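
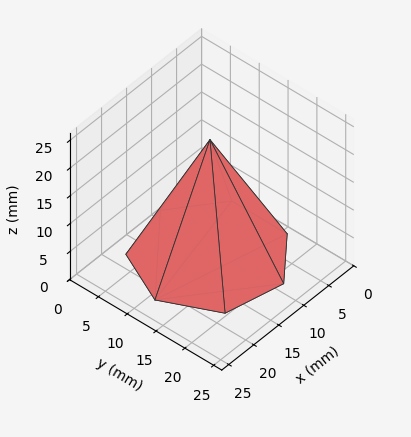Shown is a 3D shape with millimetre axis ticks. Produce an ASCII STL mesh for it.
Reading the render: the shape is a regular 7-sided pyramid, base circumscribed radius ≈ 11 mm, apex at z ≈ 21 mm (dimensions read to the nearest mm from the axis ticks). For the STL, each face is triangulated and given an outward normal.

solid part
  facet normal 0.0000 0.0000 -1.0000
    outer loop
      vertex 8.6 21.7 0.0
      vertex 17.9 19.6 0.0
      vertex 22.0 11.0 0.0
    endloop
  endfacet
  facet normal 0.0000 0.0000 -1.0000
    outer loop
      vertex 1.1 15.8 0.0
      vertex 8.6 21.7 0.0
      vertex 22.0 11.0 0.0
    endloop
  endfacet
  facet normal 0.0000 0.0000 -1.0000
    outer loop
      vertex 1.1 6.2 0.0
      vertex 1.1 15.8 0.0
      vertex 22.0 11.0 0.0
    endloop
  endfacet
  facet normal 0.0000 0.0000 -1.0000
    outer loop
      vertex 8.6 0.3 0.0
      vertex 1.1 6.2 0.0
      vertex 22.0 11.0 0.0
    endloop
  endfacet
  facet normal 0.0000 0.0000 -1.0000
    outer loop
      vertex 17.9 2.4 0.0
      vertex 8.6 0.3 0.0
      vertex 22.0 11.0 0.0
    endloop
  endfacet
  facet normal 0.8160 0.3890 0.4275
    outer loop
      vertex 22.0 11.0 0.0
      vertex 17.9 19.6 0.0
      vertex 11.0 11.0 21.0
    endloop
  endfacet
  facet normal 0.1992 0.8822 0.4267
    outer loop
      vertex 17.9 19.6 0.0
      vertex 8.6 21.7 0.0
      vertex 11.0 11.0 21.0
    endloop
  endfacet
  facet normal -0.5593 0.7110 0.4262
    outer loop
      vertex 8.6 21.7 0.0
      vertex 1.1 15.8 0.0
      vertex 11.0 11.0 21.0
    endloop
  endfacet
  facet normal -0.9045 0.0000 0.4264
    outer loop
      vertex 1.1 15.8 0.0
      vertex 1.1 6.2 0.0
      vertex 11.0 11.0 21.0
    endloop
  endfacet
  facet normal -0.5593 -0.7110 0.4262
    outer loop
      vertex 1.1 6.2 0.0
      vertex 8.6 0.3 0.0
      vertex 11.0 11.0 21.0
    endloop
  endfacet
  facet normal 0.1992 -0.8822 0.4267
    outer loop
      vertex 8.6 0.3 0.0
      vertex 17.9 2.4 0.0
      vertex 11.0 11.0 21.0
    endloop
  endfacet
  facet normal 0.8160 -0.3890 0.4275
    outer loop
      vertex 17.9 2.4 0.0
      vertex 22.0 11.0 0.0
      vertex 11.0 11.0 21.0
    endloop
  endfacet
endsolid part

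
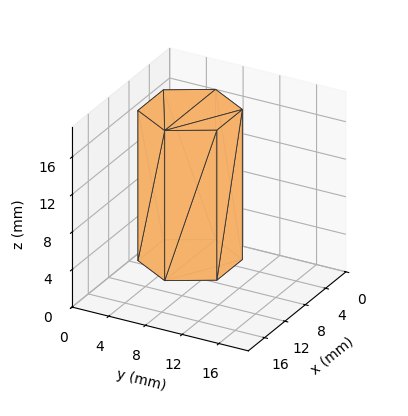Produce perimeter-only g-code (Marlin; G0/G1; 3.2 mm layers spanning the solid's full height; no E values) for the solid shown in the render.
Reading the render: the shape is a regular 6-sided prism (a cylinder approximated with 6 flat sides), circumscribed radius ≈ 5 mm, height ≈ 16 mm (dimensions read to the nearest mm from the axis ticks). For the g-code, the solid's height is divided into equal slices at the stated Δz and each level perimeter traced with G1 moves after a G0 lift.

; perimeter-only toolpath
G21 ; units = mm
G90 ; absolute positioning
G28 ; home
; layer 1
G0 Z3.2
G0 X10.0 Y5.0
G1 X7.5 Y9.3
G1 X2.5 Y9.3
G1 X0.0 Y5.0
G1 X2.5 Y0.7
G1 X7.5 Y0.7
G1 X10.0 Y5.0
; layer 2
G0 Z6.4
G0 X10.0 Y5.0
G1 X7.5 Y9.3
G1 X2.5 Y9.3
G1 X0.0 Y5.0
G1 X2.5 Y0.7
G1 X7.5 Y0.7
G1 X10.0 Y5.0
; layer 3
G0 Z9.6
G0 X10.0 Y5.0
G1 X7.5 Y9.3
G1 X2.5 Y9.3
G1 X0.0 Y5.0
G1 X2.5 Y0.7
G1 X7.5 Y0.7
G1 X10.0 Y5.0
; layer 4
G0 Z12.8
G0 X10.0 Y5.0
G1 X7.5 Y9.3
G1 X2.5 Y9.3
G1 X0.0 Y5.0
G1 X2.5 Y0.7
G1 X7.5 Y0.7
G1 X10.0 Y5.0
; layer 5
G0 Z16.0
G0 X10.0 Y5.0
G1 X7.5 Y9.3
G1 X2.5 Y9.3
G1 X0.0 Y5.0
G1 X2.5 Y0.7
G1 X7.5 Y0.7
G1 X10.0 Y5.0
M2 ; end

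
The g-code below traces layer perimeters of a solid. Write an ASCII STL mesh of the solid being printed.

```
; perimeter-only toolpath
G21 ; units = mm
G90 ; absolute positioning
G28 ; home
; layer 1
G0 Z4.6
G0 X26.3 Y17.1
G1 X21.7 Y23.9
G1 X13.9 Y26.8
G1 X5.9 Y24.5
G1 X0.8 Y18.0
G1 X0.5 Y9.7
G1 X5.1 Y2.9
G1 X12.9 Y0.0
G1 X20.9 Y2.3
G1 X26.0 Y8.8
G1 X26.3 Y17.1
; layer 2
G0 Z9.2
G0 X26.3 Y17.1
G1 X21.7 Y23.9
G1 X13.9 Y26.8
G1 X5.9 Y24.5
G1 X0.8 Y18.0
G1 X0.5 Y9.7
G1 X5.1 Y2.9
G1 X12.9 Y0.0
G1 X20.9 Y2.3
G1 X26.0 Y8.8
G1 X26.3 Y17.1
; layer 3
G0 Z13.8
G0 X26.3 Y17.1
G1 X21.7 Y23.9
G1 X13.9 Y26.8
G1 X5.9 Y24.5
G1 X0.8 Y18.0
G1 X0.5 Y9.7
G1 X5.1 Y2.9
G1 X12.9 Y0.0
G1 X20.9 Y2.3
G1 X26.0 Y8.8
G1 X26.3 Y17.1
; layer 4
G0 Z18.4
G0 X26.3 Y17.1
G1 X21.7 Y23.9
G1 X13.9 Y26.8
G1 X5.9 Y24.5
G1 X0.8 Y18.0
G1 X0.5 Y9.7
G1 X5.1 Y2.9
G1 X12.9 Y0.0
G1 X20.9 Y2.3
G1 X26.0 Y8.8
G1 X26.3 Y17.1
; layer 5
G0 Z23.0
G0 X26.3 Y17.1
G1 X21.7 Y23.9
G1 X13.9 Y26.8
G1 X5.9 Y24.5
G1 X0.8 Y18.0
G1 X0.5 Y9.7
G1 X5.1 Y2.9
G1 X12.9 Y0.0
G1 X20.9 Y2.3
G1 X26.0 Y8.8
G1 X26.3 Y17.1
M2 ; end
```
solid part
  facet normal 0.0000 0.0000 -1.0000
    outer loop
      vertex 13.9 26.8 0.0
      vertex 21.7 23.9 0.0
      vertex 26.3 17.1 0.0
    endloop
  endfacet
  facet normal 0.0000 0.0000 -1.0000
    outer loop
      vertex 5.9 24.5 0.0
      vertex 13.9 26.8 0.0
      vertex 26.3 17.1 0.0
    endloop
  endfacet
  facet normal 0.0000 0.0000 -1.0000
    outer loop
      vertex 0.8 18.0 0.0
      vertex 5.9 24.5 0.0
      vertex 26.3 17.1 0.0
    endloop
  endfacet
  facet normal 0.0000 0.0000 -1.0000
    outer loop
      vertex 0.5 9.7 0.0
      vertex 0.8 18.0 0.0
      vertex 26.3 17.1 0.0
    endloop
  endfacet
  facet normal 0.0000 0.0000 -1.0000
    outer loop
      vertex 5.1 2.9 0.0
      vertex 0.5 9.7 0.0
      vertex 26.3 17.1 0.0
    endloop
  endfacet
  facet normal 0.0000 0.0000 -1.0000
    outer loop
      vertex 12.9 0.0 0.0
      vertex 5.1 2.9 0.0
      vertex 26.3 17.1 0.0
    endloop
  endfacet
  facet normal 0.0000 0.0000 -1.0000
    outer loop
      vertex 20.9 2.3 0.0
      vertex 12.9 0.0 0.0
      vertex 26.3 17.1 0.0
    endloop
  endfacet
  facet normal 0.0000 0.0000 -1.0000
    outer loop
      vertex 26.0 8.8 0.0
      vertex 20.9 2.3 0.0
      vertex 26.3 17.1 0.0
    endloop
  endfacet
  facet normal 0.0000 0.0000 1.0000
    outer loop
      vertex 26.3 17.1 23.0
      vertex 21.7 23.9 23.0
      vertex 13.9 26.8 23.0
    endloop
  endfacet
  facet normal 0.0000 0.0000 1.0000
    outer loop
      vertex 26.3 17.1 23.0
      vertex 13.9 26.8 23.0
      vertex 5.9 24.5 23.0
    endloop
  endfacet
  facet normal 0.0000 0.0000 1.0000
    outer loop
      vertex 26.3 17.1 23.0
      vertex 5.9 24.5 23.0
      vertex 0.8 18.0 23.0
    endloop
  endfacet
  facet normal 0.0000 0.0000 1.0000
    outer loop
      vertex 26.3 17.1 23.0
      vertex 0.8 18.0 23.0
      vertex 0.5 9.7 23.0
    endloop
  endfacet
  facet normal 0.0000 0.0000 1.0000
    outer loop
      vertex 26.3 17.1 23.0
      vertex 0.5 9.7 23.0
      vertex 5.1 2.9 23.0
    endloop
  endfacet
  facet normal 0.0000 0.0000 1.0000
    outer loop
      vertex 26.3 17.1 23.0
      vertex 5.1 2.9 23.0
      vertex 12.9 0.0 23.0
    endloop
  endfacet
  facet normal 0.0000 0.0000 1.0000
    outer loop
      vertex 26.3 17.1 23.0
      vertex 12.9 0.0 23.0
      vertex 20.9 2.3 23.0
    endloop
  endfacet
  facet normal 0.0000 0.0000 1.0000
    outer loop
      vertex 26.3 17.1 23.0
      vertex 20.9 2.3 23.0
      vertex 26.0 8.8 23.0
    endloop
  endfacet
  facet normal 0.8283 0.5603 0.0000
    outer loop
      vertex 26.3 17.1 0.0
      vertex 21.7 23.9 0.0
      vertex 21.7 23.9 23.0
    endloop
  endfacet
  facet normal 0.8283 0.5603 0.0000
    outer loop
      vertex 26.3 17.1 0.0
      vertex 21.7 23.9 23.0
      vertex 26.3 17.1 23.0
    endloop
  endfacet
  facet normal 0.3485 0.9373 0.0000
    outer loop
      vertex 21.7 23.9 0.0
      vertex 13.9 26.8 0.0
      vertex 13.9 26.8 23.0
    endloop
  endfacet
  facet normal 0.3485 0.9373 0.0000
    outer loop
      vertex 21.7 23.9 0.0
      vertex 13.9 26.8 23.0
      vertex 21.7 23.9 23.0
    endloop
  endfacet
  facet normal -0.2763 0.9611 0.0000
    outer loop
      vertex 13.9 26.8 0.0
      vertex 5.9 24.5 0.0
      vertex 5.9 24.5 23.0
    endloop
  endfacet
  facet normal -0.2763 0.9611 0.0000
    outer loop
      vertex 13.9 26.8 0.0
      vertex 5.9 24.5 23.0
      vertex 13.9 26.8 23.0
    endloop
  endfacet
  facet normal -0.7867 0.6173 0.0000
    outer loop
      vertex 5.9 24.5 0.0
      vertex 0.8 18.0 0.0
      vertex 0.8 18.0 23.0
    endloop
  endfacet
  facet normal -0.7867 0.6173 0.0000
    outer loop
      vertex 5.9 24.5 0.0
      vertex 0.8 18.0 23.0
      vertex 5.9 24.5 23.0
    endloop
  endfacet
  facet normal -0.9993 0.0361 0.0000
    outer loop
      vertex 0.8 18.0 0.0
      vertex 0.5 9.7 0.0
      vertex 0.5 9.7 23.0
    endloop
  endfacet
  facet normal -0.9993 0.0361 0.0000
    outer loop
      vertex 0.8 18.0 0.0
      vertex 0.5 9.7 23.0
      vertex 0.8 18.0 23.0
    endloop
  endfacet
  facet normal -0.8283 -0.5603 0.0000
    outer loop
      vertex 0.5 9.7 0.0
      vertex 5.1 2.9 0.0
      vertex 5.1 2.9 23.0
    endloop
  endfacet
  facet normal -0.8283 -0.5603 0.0000
    outer loop
      vertex 0.5 9.7 0.0
      vertex 5.1 2.9 23.0
      vertex 0.5 9.7 23.0
    endloop
  endfacet
  facet normal -0.3485 -0.9373 0.0000
    outer loop
      vertex 5.1 2.9 0.0
      vertex 12.9 0.0 0.0
      vertex 12.9 0.0 23.0
    endloop
  endfacet
  facet normal -0.3485 -0.9373 0.0000
    outer loop
      vertex 5.1 2.9 0.0
      vertex 12.9 0.0 23.0
      vertex 5.1 2.9 23.0
    endloop
  endfacet
  facet normal 0.2763 -0.9611 0.0000
    outer loop
      vertex 12.9 0.0 0.0
      vertex 20.9 2.3 0.0
      vertex 20.9 2.3 23.0
    endloop
  endfacet
  facet normal 0.2763 -0.9611 0.0000
    outer loop
      vertex 12.9 0.0 0.0
      vertex 20.9 2.3 23.0
      vertex 12.9 0.0 23.0
    endloop
  endfacet
  facet normal 0.7867 -0.6173 0.0000
    outer loop
      vertex 20.9 2.3 0.0
      vertex 26.0 8.8 0.0
      vertex 26.0 8.8 23.0
    endloop
  endfacet
  facet normal 0.7867 -0.6173 0.0000
    outer loop
      vertex 20.9 2.3 0.0
      vertex 26.0 8.8 23.0
      vertex 20.9 2.3 23.0
    endloop
  endfacet
  facet normal 0.9993 -0.0361 0.0000
    outer loop
      vertex 26.0 8.8 0.0
      vertex 26.3 17.1 0.0
      vertex 26.3 17.1 23.0
    endloop
  endfacet
  facet normal 0.9993 -0.0361 0.0000
    outer loop
      vertex 26.0 8.8 0.0
      vertex 26.3 17.1 23.0
      vertex 26.0 8.8 23.0
    endloop
  endfacet
endsolid part

The G0 Z moves step by Δz≈4.6 mm. Every layer's G1 loop is the same polygon, so the solid is a straight extrusion of it from z=0 to z≈23. Closing with flat bottom and top caps and triangulating gives 36 facets — a regular 10-sided prism (a cylinder approximated with 10 flat sides), circumscribed radius ≈ 13.4 mm, height ≈ 23 mm.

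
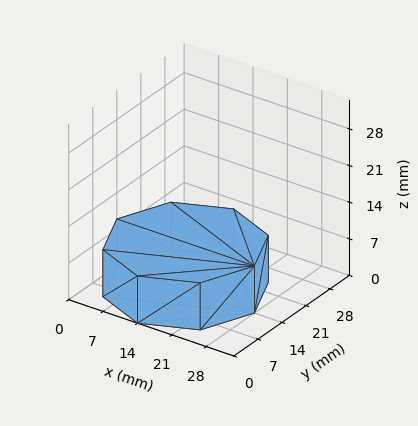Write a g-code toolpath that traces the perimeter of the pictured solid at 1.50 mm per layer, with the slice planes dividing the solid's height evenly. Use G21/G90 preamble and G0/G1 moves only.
Reading the render: the shape is a regular 8-sided prism (a cylinder approximated with 8 flat sides), circumscribed radius ≈ 14 mm, height ≈ 9 mm (dimensions read to the nearest mm from the axis ticks). For the g-code, the solid's height is divided into equal slices at the stated Δz and each level perimeter traced with G1 moves after a G0 lift.

; perimeter-only toolpath
G21 ; units = mm
G90 ; absolute positioning
G28 ; home
; layer 1
G0 Z1.50
G0 X28.00 Y14.00
G1 X23.90 Y23.90
G1 X14.00 Y28.00
G1 X4.10 Y23.90
G1 X0.00 Y14.00
G1 X4.10 Y4.10
G1 X14.00 Y0.00
G1 X23.90 Y4.10
G1 X28.00 Y14.00
; layer 2
G0 Z3.00
G0 X28.00 Y14.00
G1 X23.90 Y23.90
G1 X14.00 Y28.00
G1 X4.10 Y23.90
G1 X0.00 Y14.00
G1 X4.10 Y4.10
G1 X14.00 Y0.00
G1 X23.90 Y4.10
G1 X28.00 Y14.00
; layer 3
G0 Z4.50
G0 X28.00 Y14.00
G1 X23.90 Y23.90
G1 X14.00 Y28.00
G1 X4.10 Y23.90
G1 X0.00 Y14.00
G1 X4.10 Y4.10
G1 X14.00 Y0.00
G1 X23.90 Y4.10
G1 X28.00 Y14.00
; layer 4
G0 Z6.00
G0 X28.00 Y14.00
G1 X23.90 Y23.90
G1 X14.00 Y28.00
G1 X4.10 Y23.90
G1 X0.00 Y14.00
G1 X4.10 Y4.10
G1 X14.00 Y0.00
G1 X23.90 Y4.10
G1 X28.00 Y14.00
; layer 5
G0 Z7.50
G0 X28.00 Y14.00
G1 X23.90 Y23.90
G1 X14.00 Y28.00
G1 X4.10 Y23.90
G1 X0.00 Y14.00
G1 X4.10 Y4.10
G1 X14.00 Y0.00
G1 X23.90 Y4.10
G1 X28.00 Y14.00
; layer 6
G0 Z9.00
G0 X28.00 Y14.00
G1 X23.90 Y23.90
G1 X14.00 Y28.00
G1 X4.10 Y23.90
G1 X0.00 Y14.00
G1 X4.10 Y4.10
G1 X14.00 Y0.00
G1 X23.90 Y4.10
G1 X28.00 Y14.00
M2 ; end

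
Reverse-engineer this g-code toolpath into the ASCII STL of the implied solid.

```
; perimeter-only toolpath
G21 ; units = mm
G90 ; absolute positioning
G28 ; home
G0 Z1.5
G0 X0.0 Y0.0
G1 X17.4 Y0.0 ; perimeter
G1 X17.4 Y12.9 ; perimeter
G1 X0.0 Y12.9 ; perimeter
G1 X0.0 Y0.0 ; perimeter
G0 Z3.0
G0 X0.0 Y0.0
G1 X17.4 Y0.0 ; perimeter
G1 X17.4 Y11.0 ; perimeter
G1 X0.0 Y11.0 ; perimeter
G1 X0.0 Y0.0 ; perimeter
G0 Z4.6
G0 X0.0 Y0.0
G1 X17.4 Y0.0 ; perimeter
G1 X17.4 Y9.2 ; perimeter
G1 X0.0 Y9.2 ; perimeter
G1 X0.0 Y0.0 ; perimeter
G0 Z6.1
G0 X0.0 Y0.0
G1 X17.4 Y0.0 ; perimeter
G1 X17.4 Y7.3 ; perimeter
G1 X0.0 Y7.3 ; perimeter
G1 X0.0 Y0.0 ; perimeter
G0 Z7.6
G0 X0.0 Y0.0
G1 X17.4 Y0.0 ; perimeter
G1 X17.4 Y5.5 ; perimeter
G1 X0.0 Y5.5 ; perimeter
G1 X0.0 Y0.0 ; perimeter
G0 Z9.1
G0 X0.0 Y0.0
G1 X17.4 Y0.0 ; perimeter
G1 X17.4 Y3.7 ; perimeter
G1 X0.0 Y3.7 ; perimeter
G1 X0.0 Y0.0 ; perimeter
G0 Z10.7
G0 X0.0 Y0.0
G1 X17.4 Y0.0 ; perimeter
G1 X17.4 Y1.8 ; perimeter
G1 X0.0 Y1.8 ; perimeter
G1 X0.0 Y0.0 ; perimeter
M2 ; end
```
solid part
  facet normal 0.0000 0.0000 -1.0000
    outer loop
      vertex 17.4 14.7 0.0
      vertex 17.4 0.0 0.0
      vertex 0.0 0.0 0.0
    endloop
  endfacet
  facet normal 0.0000 0.0000 -1.0000
    outer loop
      vertex 0.0 14.7 0.0
      vertex 17.4 14.7 0.0
      vertex 0.0 0.0 0.0
    endloop
  endfacet
  facet normal 0.0000 -1.0000 0.0000
    outer loop
      vertex 0.0 0.0 0.0
      vertex 17.4 0.0 0.0
      vertex 17.4 0.0 12.2
    endloop
  endfacet
  facet normal 0.0000 -1.0000 0.0000
    outer loop
      vertex 0.0 0.0 0.0
      vertex 17.4 0.0 12.2
      vertex 0.0 0.0 12.2
    endloop
  endfacet
  facet normal 0.0000 0.6386 0.7695
    outer loop
      vertex 0.0 0.0 12.2
      vertex 17.4 0.0 12.2
      vertex 17.4 14.7 0.0
    endloop
  endfacet
  facet normal 0.0000 0.6386 0.7695
    outer loop
      vertex 0.0 0.0 12.2
      vertex 17.4 14.7 0.0
      vertex 0.0 14.7 0.0
    endloop
  endfacet
  facet normal -1.0000 0.0000 0.0000
    outer loop
      vertex 0.0 0.0 12.2
      vertex 0.0 14.7 0.0
      vertex 0.0 0.0 0.0
    endloop
  endfacet
  facet normal 1.0000 0.0000 0.0000
    outer loop
      vertex 17.4 0.0 0.0
      vertex 17.4 14.7 0.0
      vertex 17.4 0.0 12.2
    endloop
  endfacet
endsolid part

The G0 Z moves step by Δz≈1.5 mm. The G1 loops shrink linearly with z, so the solid tapers from its base footprint up to z≈12.2. Closing with a flat bottom cap and the tapered top and triangulating gives 8 facets — a wedge (ramp): 17.4 × 14.7 mm base, rising to 12.2 mm along the y=0 edge and sloping linearly to z=0 at y=14.7.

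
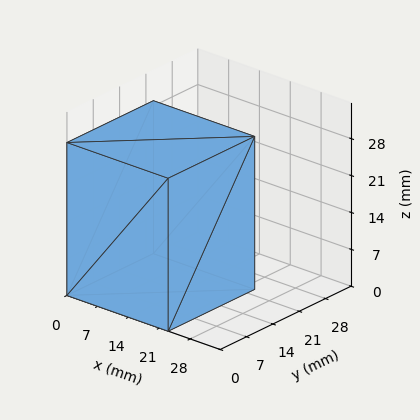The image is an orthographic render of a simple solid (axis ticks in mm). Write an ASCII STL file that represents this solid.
Reading the render: the shape is a rectangular box, roughly 23 × 23 mm footprint and 29 mm tall (dimensions read to the nearest mm from the axis ticks). For the STL, each face is triangulated and given an outward normal.

solid part
  facet normal 0.0000 0.0000 -1.0000
    outer loop
      vertex 23.00 23.00 0.00
      vertex 23.00 0.00 0.00
      vertex 0.00 0.00 0.00
    endloop
  endfacet
  facet normal 0.0000 0.0000 -1.0000
    outer loop
      vertex 0.00 23.00 0.00
      vertex 23.00 23.00 0.00
      vertex 0.00 0.00 0.00
    endloop
  endfacet
  facet normal 0.0000 0.0000 1.0000
    outer loop
      vertex 0.00 0.00 29.00
      vertex 23.00 0.00 29.00
      vertex 23.00 23.00 29.00
    endloop
  endfacet
  facet normal 0.0000 0.0000 1.0000
    outer loop
      vertex 0.00 0.00 29.00
      vertex 23.00 23.00 29.00
      vertex 0.00 23.00 29.00
    endloop
  endfacet
  facet normal 0.0000 -1.0000 0.0000
    outer loop
      vertex 0.00 0.00 0.00
      vertex 23.00 0.00 0.00
      vertex 23.00 0.00 29.00
    endloop
  endfacet
  facet normal 0.0000 -1.0000 0.0000
    outer loop
      vertex 0.00 0.00 0.00
      vertex 23.00 0.00 29.00
      vertex 0.00 0.00 29.00
    endloop
  endfacet
  facet normal 0.0000 1.0000 0.0000
    outer loop
      vertex 23.00 23.00 29.00
      vertex 23.00 23.00 0.00
      vertex 0.00 23.00 0.00
    endloop
  endfacet
  facet normal 0.0000 1.0000 0.0000
    outer loop
      vertex 0.00 23.00 29.00
      vertex 23.00 23.00 29.00
      vertex 0.00 23.00 0.00
    endloop
  endfacet
  facet normal -1.0000 0.0000 0.0000
    outer loop
      vertex 0.00 23.00 29.00
      vertex 0.00 23.00 0.00
      vertex 0.00 0.00 0.00
    endloop
  endfacet
  facet normal -1.0000 0.0000 0.0000
    outer loop
      vertex 0.00 0.00 29.00
      vertex 0.00 23.00 29.00
      vertex 0.00 0.00 0.00
    endloop
  endfacet
  facet normal 1.0000 0.0000 0.0000
    outer loop
      vertex 23.00 0.00 0.00
      vertex 23.00 23.00 0.00
      vertex 23.00 23.00 29.00
    endloop
  endfacet
  facet normal 1.0000 0.0000 0.0000
    outer loop
      vertex 23.00 0.00 0.00
      vertex 23.00 23.00 29.00
      vertex 23.00 0.00 29.00
    endloop
  endfacet
endsolid part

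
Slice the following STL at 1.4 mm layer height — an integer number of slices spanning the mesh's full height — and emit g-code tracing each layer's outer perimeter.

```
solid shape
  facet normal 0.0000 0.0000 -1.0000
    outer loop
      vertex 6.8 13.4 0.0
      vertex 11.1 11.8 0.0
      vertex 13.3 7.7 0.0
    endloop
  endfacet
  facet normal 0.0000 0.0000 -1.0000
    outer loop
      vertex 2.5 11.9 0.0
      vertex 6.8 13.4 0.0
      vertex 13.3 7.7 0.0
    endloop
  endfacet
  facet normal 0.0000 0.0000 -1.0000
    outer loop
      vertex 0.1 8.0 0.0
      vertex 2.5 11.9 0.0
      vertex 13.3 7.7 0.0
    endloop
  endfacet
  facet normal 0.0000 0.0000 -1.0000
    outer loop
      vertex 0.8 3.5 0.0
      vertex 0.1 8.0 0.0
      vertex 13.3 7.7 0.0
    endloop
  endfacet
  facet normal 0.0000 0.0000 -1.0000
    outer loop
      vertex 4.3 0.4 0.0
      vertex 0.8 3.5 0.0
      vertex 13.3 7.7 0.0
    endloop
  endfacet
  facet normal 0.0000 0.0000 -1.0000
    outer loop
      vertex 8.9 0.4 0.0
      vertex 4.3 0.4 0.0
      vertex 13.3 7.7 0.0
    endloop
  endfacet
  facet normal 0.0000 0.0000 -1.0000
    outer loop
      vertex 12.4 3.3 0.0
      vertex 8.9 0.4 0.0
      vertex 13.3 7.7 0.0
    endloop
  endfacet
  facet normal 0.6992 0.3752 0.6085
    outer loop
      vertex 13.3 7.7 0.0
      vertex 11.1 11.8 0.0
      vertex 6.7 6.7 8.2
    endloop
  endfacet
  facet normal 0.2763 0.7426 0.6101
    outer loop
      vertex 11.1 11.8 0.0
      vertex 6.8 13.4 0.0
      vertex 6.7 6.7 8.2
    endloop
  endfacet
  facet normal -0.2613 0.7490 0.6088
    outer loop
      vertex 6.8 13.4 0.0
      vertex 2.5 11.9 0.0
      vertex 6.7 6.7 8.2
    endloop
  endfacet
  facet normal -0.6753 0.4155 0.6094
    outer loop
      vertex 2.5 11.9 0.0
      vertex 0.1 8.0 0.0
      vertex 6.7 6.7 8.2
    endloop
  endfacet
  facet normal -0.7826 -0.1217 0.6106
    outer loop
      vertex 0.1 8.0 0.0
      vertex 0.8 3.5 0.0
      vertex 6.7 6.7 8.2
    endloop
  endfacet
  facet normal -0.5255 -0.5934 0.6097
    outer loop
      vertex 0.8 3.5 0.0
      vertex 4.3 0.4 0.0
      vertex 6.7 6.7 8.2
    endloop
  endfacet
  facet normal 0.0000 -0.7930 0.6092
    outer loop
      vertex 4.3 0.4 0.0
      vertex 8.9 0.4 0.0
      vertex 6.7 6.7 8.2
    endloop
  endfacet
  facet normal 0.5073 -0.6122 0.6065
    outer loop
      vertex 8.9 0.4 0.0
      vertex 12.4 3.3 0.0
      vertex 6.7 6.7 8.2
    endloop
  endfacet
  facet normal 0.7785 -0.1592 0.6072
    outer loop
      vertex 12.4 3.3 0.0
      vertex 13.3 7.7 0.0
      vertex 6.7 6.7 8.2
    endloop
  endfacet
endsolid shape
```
; perimeter-only toolpath
G21 ; units = mm
G90 ; absolute positioning
G28 ; home
; layer 1
G0 Z1.4
G0 X12.2 Y7.5
G1 X10.4 Y11.0
G1 X6.8 Y12.3
G1 X3.2 Y11.0
G1 X1.2 Y7.8
G1 X1.8 Y4.0
G1 X4.7 Y1.4
G1 X8.5 Y1.4
G1 X11.5 Y3.9
G1 X12.2 Y7.5
; layer 2
G0 Z2.7
G0 X11.1 Y7.4
G1 X9.6 Y10.1
G1 X6.8 Y11.2
G1 X3.9 Y10.2
G1 X2.3 Y7.6
G1 X2.8 Y4.6
G1 X5.1 Y2.5
G1 X8.2 Y2.5
G1 X10.5 Y4.4
G1 X11.1 Y7.4
; layer 3
G0 Z4.1
G0 X10.0 Y7.2
G1 X8.9 Y9.2
G1 X6.8 Y10.1
G1 X4.6 Y9.3
G1 X3.4 Y7.3
G1 X3.8 Y5.1
G1 X5.5 Y3.6
G1 X7.8 Y3.6
G1 X9.6 Y5.0
G1 X10.0 Y7.2
; layer 4
G0 Z5.5
G0 X8.9 Y7.0
G1 X8.2 Y8.4
G1 X6.7 Y8.9
G1 X5.3 Y8.4
G1 X4.5 Y7.1
G1 X4.7 Y5.6
G1 X5.9 Y4.6
G1 X7.4 Y4.6
G1 X8.6 Y5.6
G1 X8.9 Y7.0
; layer 5
G0 Z6.8
G0 X7.8 Y6.9
G1 X7.4 Y7.6
G1 X6.7 Y7.8
G1 X6.0 Y7.6
G1 X5.6 Y6.9
G1 X5.7 Y6.2
G1 X6.3 Y5.6
G1 X7.1 Y5.6
G1 X7.7 Y6.1
G1 X7.8 Y6.9
M2 ; end

The solid is a regular 9-sided pyramid, base circumscribed radius ≈ 6.7 mm, apex at z ≈ 8.2 mm. Slicing at Δz = 1.4 mm — 6 equal slices spanning the solid's height, so layer i sits at z = i·h/6 — gives 5 non-empty perimeters. Each is a 9-segment closed polygon; G0 lifts to the layer z and rapids to the start vertex, then G1 traces the edges. The cross-section shrinks linearly with z (the slice at the apex is degenerate and omitted).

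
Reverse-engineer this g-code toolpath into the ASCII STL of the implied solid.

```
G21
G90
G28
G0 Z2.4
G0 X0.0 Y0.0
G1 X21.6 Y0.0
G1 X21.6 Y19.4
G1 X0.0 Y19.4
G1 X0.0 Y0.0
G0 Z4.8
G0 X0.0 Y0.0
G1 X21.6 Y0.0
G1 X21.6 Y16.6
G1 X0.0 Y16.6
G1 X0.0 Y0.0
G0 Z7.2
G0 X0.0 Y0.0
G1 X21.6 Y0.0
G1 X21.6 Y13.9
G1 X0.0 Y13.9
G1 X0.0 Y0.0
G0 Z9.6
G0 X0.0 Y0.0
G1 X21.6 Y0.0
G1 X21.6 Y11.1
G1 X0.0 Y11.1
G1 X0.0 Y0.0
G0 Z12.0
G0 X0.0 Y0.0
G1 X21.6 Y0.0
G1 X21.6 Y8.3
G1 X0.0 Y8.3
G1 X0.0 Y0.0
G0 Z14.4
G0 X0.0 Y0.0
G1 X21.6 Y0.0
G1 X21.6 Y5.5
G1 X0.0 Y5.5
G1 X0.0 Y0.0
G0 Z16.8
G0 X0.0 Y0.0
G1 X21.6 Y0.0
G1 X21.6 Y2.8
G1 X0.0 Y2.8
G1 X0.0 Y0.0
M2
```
solid part
  facet normal 0.0000 0.0000 -1.0000
    outer loop
      vertex 21.6 22.2 0.0
      vertex 21.6 0.0 0.0
      vertex 0.0 0.0 0.0
    endloop
  endfacet
  facet normal 0.0000 0.0000 -1.0000
    outer loop
      vertex 0.0 22.2 0.0
      vertex 21.6 22.2 0.0
      vertex 0.0 0.0 0.0
    endloop
  endfacet
  facet normal 0.0000 -1.0000 0.0000
    outer loop
      vertex 0.0 0.0 0.0
      vertex 21.6 0.0 0.0
      vertex 21.6 0.0 19.2
    endloop
  endfacet
  facet normal 0.0000 -1.0000 0.0000
    outer loop
      vertex 0.0 0.0 0.0
      vertex 21.6 0.0 19.2
      vertex 0.0 0.0 19.2
    endloop
  endfacet
  facet normal 0.0000 0.6542 0.7564
    outer loop
      vertex 0.0 0.0 19.2
      vertex 21.6 0.0 19.2
      vertex 21.6 22.2 0.0
    endloop
  endfacet
  facet normal 0.0000 0.6542 0.7564
    outer loop
      vertex 0.0 0.0 19.2
      vertex 21.6 22.2 0.0
      vertex 0.0 22.2 0.0
    endloop
  endfacet
  facet normal -1.0000 0.0000 0.0000
    outer loop
      vertex 0.0 0.0 19.2
      vertex 0.0 22.2 0.0
      vertex 0.0 0.0 0.0
    endloop
  endfacet
  facet normal 1.0000 0.0000 0.0000
    outer loop
      vertex 21.6 0.0 0.0
      vertex 21.6 22.2 0.0
      vertex 21.6 0.0 19.2
    endloop
  endfacet
endsolid part

The G0 Z moves step by Δz≈2.4 mm. The G1 loops shrink linearly with z, so the solid tapers from its base footprint up to z≈19.2. Closing with a flat bottom cap and the tapered top and triangulating gives 8 facets — a wedge (ramp): 21.6 × 22.2 mm base, rising to 19.2 mm along the y=0 edge and sloping linearly to z=0 at y=22.2.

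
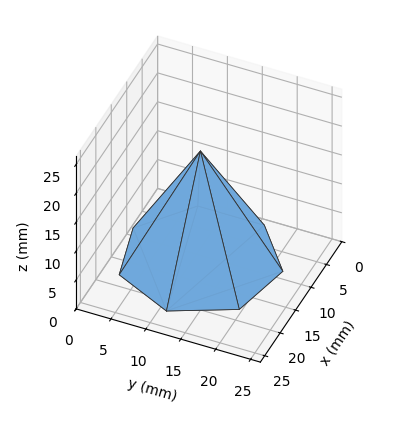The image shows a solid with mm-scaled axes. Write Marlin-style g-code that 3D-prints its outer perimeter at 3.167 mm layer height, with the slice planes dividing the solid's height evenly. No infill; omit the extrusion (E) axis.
Reading the render: the shape is a regular 7-sided pyramid, base circumscribed radius ≈ 11 mm, apex at z ≈ 19 mm (dimensions read to the nearest mm from the axis ticks). For the g-code, the solid's height is divided into equal slices at the stated Δz and each level perimeter traced with G1 moves after a G0 lift.

; perimeter-only toolpath
G21 ; units = mm
G90 ; absolute positioning
G28 ; home
; layer 1
G0 Z3.167
G0 X20.167 Y11.000
G1 X16.715 Y18.167
G1 X8.960 Y19.937
G1 X2.741 Y14.977
G1 X2.741 Y7.022
G1 X8.960 Y2.063
G1 X16.715 Y3.833
G1 X20.167 Y11.000
; layer 2
G0 Z6.333
G0 X18.333 Y11.000
G1 X15.572 Y16.733
G1 X9.368 Y18.149
G1 X4.393 Y14.182
G1 X4.393 Y7.818
G1 X9.368 Y3.851
G1 X15.572 Y5.267
G1 X18.333 Y11.000
; layer 3
G0 Z9.500
G0 X16.500 Y11.000
G1 X14.429 Y15.300
G1 X9.776 Y16.362
G1 X6.045 Y13.386
G1 X6.045 Y8.614
G1 X9.776 Y5.638
G1 X14.429 Y6.700
G1 X16.500 Y11.000
; layer 4
G0 Z12.667
G0 X14.667 Y11.000
G1 X13.286 Y13.867
G1 X10.184 Y14.575
G1 X7.696 Y12.591
G1 X7.696 Y9.409
G1 X10.184 Y7.425
G1 X13.286 Y8.133
G1 X14.667 Y11.000
; layer 5
G0 Z15.833
G0 X12.833 Y11.000
G1 X12.143 Y12.433
G1 X10.592 Y12.787
G1 X9.348 Y11.796
G1 X9.348 Y10.204
G1 X10.592 Y9.213
G1 X12.143 Y9.567
G1 X12.833 Y11.000
M2 ; end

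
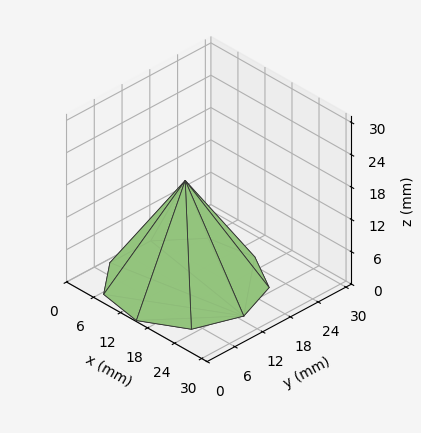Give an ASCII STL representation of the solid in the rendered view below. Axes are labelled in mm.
Reading the render: the shape is a regular 9-sided pyramid, base circumscribed radius ≈ 13 mm, apex at z ≈ 19 mm (dimensions read to the nearest mm from the axis ticks). For the STL, each face is triangulated and given an outward normal.

solid part
  facet normal 0.0000 0.0000 -1.0000
    outer loop
      vertex 15.3 25.8 0.0
      vertex 23.0 21.4 0.0
      vertex 26.0 13.0 0.0
    endloop
  endfacet
  facet normal 0.0000 0.0000 -1.0000
    outer loop
      vertex 6.5 24.3 0.0
      vertex 15.3 25.8 0.0
      vertex 26.0 13.0 0.0
    endloop
  endfacet
  facet normal 0.0000 0.0000 -1.0000
    outer loop
      vertex 0.8 17.4 0.0
      vertex 6.5 24.3 0.0
      vertex 26.0 13.0 0.0
    endloop
  endfacet
  facet normal 0.0000 0.0000 -1.0000
    outer loop
      vertex 0.8 8.6 0.0
      vertex 0.8 17.4 0.0
      vertex 26.0 13.0 0.0
    endloop
  endfacet
  facet normal 0.0000 0.0000 -1.0000
    outer loop
      vertex 6.5 1.7 0.0
      vertex 0.8 8.6 0.0
      vertex 26.0 13.0 0.0
    endloop
  endfacet
  facet normal 0.0000 0.0000 -1.0000
    outer loop
      vertex 15.3 0.2 0.0
      vertex 6.5 1.7 0.0
      vertex 26.0 13.0 0.0
    endloop
  endfacet
  facet normal 0.0000 0.0000 -1.0000
    outer loop
      vertex 23.0 4.6 0.0
      vertex 15.3 0.2 0.0
      vertex 26.0 13.0 0.0
    endloop
  endfacet
  facet normal 0.7916 0.2827 0.5416
    outer loop
      vertex 26.0 13.0 0.0
      vertex 23.0 21.4 0.0
      vertex 13.0 13.0 19.0
    endloop
  endfacet
  facet normal 0.4169 0.7296 0.5420
    outer loop
      vertex 23.0 21.4 0.0
      vertex 15.3 25.8 0.0
      vertex 13.0 13.0 19.0
    endloop
  endfacet
  facet normal -0.1413 0.8289 0.5413
    outer loop
      vertex 15.3 25.8 0.0
      vertex 6.5 24.3 0.0
      vertex 13.0 13.0 19.0
    endloop
  endfacet
  facet normal -0.6486 0.5358 0.5406
    outer loop
      vertex 6.5 24.3 0.0
      vertex 0.8 17.4 0.0
      vertex 13.0 13.0 19.0
    endloop
  endfacet
  facet normal -0.8415 0.0000 0.5403
    outer loop
      vertex 0.8 17.4 0.0
      vertex 0.8 8.6 0.0
      vertex 13.0 13.0 19.0
    endloop
  endfacet
  facet normal -0.6486 -0.5358 0.5406
    outer loop
      vertex 0.8 8.6 0.0
      vertex 6.5 1.7 0.0
      vertex 13.0 13.0 19.0
    endloop
  endfacet
  facet normal -0.1413 -0.8289 0.5413
    outer loop
      vertex 6.5 1.7 0.0
      vertex 15.3 0.2 0.0
      vertex 13.0 13.0 19.0
    endloop
  endfacet
  facet normal 0.4169 -0.7296 0.5420
    outer loop
      vertex 15.3 0.2 0.0
      vertex 23.0 4.6 0.0
      vertex 13.0 13.0 19.0
    endloop
  endfacet
  facet normal 0.7916 -0.2827 0.5416
    outer loop
      vertex 23.0 4.6 0.0
      vertex 26.0 13.0 0.0
      vertex 13.0 13.0 19.0
    endloop
  endfacet
endsolid part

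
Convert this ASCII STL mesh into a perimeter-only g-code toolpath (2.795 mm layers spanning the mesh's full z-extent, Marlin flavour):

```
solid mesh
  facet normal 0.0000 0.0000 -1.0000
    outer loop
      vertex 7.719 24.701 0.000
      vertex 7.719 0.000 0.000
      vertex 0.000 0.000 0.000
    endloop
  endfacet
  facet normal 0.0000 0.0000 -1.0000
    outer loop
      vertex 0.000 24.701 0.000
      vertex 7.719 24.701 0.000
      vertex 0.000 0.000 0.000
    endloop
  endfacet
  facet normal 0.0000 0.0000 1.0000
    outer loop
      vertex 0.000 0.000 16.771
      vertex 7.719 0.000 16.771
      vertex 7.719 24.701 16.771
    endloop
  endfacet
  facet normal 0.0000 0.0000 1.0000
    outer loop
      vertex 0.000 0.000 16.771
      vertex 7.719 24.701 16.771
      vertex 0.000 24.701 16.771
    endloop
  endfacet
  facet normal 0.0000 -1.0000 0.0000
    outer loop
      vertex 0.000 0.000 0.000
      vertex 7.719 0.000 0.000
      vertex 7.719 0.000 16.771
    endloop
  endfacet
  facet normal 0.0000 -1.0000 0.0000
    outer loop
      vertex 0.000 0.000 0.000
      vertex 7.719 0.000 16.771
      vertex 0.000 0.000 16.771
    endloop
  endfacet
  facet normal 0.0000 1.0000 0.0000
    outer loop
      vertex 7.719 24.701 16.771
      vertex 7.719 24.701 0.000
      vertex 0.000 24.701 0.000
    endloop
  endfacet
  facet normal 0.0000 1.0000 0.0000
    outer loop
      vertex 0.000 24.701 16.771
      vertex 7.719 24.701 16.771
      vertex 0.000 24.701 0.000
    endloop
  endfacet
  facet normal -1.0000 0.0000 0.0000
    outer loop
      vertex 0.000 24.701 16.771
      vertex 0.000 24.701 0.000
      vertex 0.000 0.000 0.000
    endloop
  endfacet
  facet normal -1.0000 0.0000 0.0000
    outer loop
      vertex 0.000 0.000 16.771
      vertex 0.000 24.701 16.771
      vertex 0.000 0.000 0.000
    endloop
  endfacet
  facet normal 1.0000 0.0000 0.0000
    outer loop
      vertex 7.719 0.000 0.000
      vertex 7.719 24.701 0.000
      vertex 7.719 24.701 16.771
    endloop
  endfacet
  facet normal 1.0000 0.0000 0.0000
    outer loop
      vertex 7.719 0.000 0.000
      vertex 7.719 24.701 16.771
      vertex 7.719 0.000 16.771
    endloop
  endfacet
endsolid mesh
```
; perimeter-only toolpath
G21 ; units = mm
G90 ; absolute positioning
G28 ; home
; layer 1
G0 Z2.795
G0 X0.000 Y0.000
G1 X7.719 Y0.000
G1 X7.719 Y24.701
G1 X0.000 Y24.701
G1 X0.000 Y0.000
; layer 2
G0 Z5.590
G0 X0.000 Y0.000
G1 X7.719 Y0.000
G1 X7.719 Y24.701
G1 X0.000 Y24.701
G1 X0.000 Y0.000
; layer 3
G0 Z8.386
G0 X0.000 Y0.000
G1 X7.719 Y0.000
G1 X7.719 Y24.701
G1 X0.000 Y24.701
G1 X0.000 Y0.000
; layer 4
G0 Z11.181
G0 X0.000 Y0.000
G1 X7.719 Y0.000
G1 X7.719 Y24.701
G1 X0.000 Y24.701
G1 X0.000 Y0.000
; layer 5
G0 Z13.976
G0 X0.000 Y0.000
G1 X7.719 Y0.000
G1 X7.719 Y24.701
G1 X0.000 Y24.701
G1 X0.000 Y0.000
; layer 6
G0 Z16.771
G0 X0.000 Y0.000
G1 X7.719 Y0.000
G1 X7.719 Y24.701
G1 X0.000 Y24.701
G1 X0.000 Y0.000
M2 ; end

The solid is a rectangular box, roughly 7.72 × 24.7 mm footprint and 16.8 mm tall. Slicing at Δz = 2.795 mm — 6 equal slices spanning the solid's height, so layer i sits at z = i·h/6 — gives 6 non-empty perimeters. Each is a 4-segment closed polygon; G0 lifts to the layer z and rapids to the start vertex, then G1 traces the edges.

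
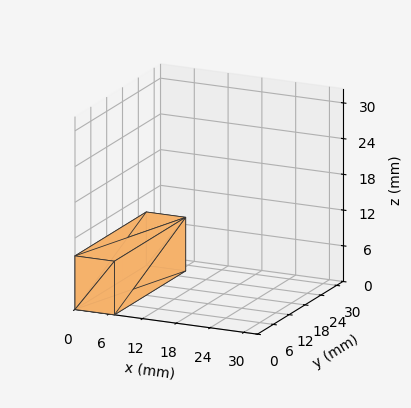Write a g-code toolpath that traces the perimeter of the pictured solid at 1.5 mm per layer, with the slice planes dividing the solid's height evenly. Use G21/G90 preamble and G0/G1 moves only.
Reading the render: the shape is a rectangular box, roughly 7 × 27 mm footprint and 9 mm tall (dimensions read to the nearest mm from the axis ticks). For the g-code, the solid's height is divided into equal slices at the stated Δz and each level perimeter traced with G1 moves after a G0 lift.

; perimeter-only toolpath
G21 ; units = mm
G90 ; absolute positioning
G28 ; home
; layer 1
G0 Z1.5
G0 X0.0 Y0.0
G1 X7.0 Y0.0
G1 X7.0 Y27.0
G1 X0.0 Y27.0
G1 X0.0 Y0.0
; layer 2
G0 Z3.0
G0 X0.0 Y0.0
G1 X7.0 Y0.0
G1 X7.0 Y27.0
G1 X0.0 Y27.0
G1 X0.0 Y0.0
; layer 3
G0 Z4.5
G0 X0.0 Y0.0
G1 X7.0 Y0.0
G1 X7.0 Y27.0
G1 X0.0 Y27.0
G1 X0.0 Y0.0
; layer 4
G0 Z6.0
G0 X0.0 Y0.0
G1 X7.0 Y0.0
G1 X7.0 Y27.0
G1 X0.0 Y27.0
G1 X0.0 Y0.0
; layer 5
G0 Z7.5
G0 X0.0 Y0.0
G1 X7.0 Y0.0
G1 X7.0 Y27.0
G1 X0.0 Y27.0
G1 X0.0 Y0.0
; layer 6
G0 Z9.0
G0 X0.0 Y0.0
G1 X7.0 Y0.0
G1 X7.0 Y27.0
G1 X0.0 Y27.0
G1 X0.0 Y0.0
M2 ; end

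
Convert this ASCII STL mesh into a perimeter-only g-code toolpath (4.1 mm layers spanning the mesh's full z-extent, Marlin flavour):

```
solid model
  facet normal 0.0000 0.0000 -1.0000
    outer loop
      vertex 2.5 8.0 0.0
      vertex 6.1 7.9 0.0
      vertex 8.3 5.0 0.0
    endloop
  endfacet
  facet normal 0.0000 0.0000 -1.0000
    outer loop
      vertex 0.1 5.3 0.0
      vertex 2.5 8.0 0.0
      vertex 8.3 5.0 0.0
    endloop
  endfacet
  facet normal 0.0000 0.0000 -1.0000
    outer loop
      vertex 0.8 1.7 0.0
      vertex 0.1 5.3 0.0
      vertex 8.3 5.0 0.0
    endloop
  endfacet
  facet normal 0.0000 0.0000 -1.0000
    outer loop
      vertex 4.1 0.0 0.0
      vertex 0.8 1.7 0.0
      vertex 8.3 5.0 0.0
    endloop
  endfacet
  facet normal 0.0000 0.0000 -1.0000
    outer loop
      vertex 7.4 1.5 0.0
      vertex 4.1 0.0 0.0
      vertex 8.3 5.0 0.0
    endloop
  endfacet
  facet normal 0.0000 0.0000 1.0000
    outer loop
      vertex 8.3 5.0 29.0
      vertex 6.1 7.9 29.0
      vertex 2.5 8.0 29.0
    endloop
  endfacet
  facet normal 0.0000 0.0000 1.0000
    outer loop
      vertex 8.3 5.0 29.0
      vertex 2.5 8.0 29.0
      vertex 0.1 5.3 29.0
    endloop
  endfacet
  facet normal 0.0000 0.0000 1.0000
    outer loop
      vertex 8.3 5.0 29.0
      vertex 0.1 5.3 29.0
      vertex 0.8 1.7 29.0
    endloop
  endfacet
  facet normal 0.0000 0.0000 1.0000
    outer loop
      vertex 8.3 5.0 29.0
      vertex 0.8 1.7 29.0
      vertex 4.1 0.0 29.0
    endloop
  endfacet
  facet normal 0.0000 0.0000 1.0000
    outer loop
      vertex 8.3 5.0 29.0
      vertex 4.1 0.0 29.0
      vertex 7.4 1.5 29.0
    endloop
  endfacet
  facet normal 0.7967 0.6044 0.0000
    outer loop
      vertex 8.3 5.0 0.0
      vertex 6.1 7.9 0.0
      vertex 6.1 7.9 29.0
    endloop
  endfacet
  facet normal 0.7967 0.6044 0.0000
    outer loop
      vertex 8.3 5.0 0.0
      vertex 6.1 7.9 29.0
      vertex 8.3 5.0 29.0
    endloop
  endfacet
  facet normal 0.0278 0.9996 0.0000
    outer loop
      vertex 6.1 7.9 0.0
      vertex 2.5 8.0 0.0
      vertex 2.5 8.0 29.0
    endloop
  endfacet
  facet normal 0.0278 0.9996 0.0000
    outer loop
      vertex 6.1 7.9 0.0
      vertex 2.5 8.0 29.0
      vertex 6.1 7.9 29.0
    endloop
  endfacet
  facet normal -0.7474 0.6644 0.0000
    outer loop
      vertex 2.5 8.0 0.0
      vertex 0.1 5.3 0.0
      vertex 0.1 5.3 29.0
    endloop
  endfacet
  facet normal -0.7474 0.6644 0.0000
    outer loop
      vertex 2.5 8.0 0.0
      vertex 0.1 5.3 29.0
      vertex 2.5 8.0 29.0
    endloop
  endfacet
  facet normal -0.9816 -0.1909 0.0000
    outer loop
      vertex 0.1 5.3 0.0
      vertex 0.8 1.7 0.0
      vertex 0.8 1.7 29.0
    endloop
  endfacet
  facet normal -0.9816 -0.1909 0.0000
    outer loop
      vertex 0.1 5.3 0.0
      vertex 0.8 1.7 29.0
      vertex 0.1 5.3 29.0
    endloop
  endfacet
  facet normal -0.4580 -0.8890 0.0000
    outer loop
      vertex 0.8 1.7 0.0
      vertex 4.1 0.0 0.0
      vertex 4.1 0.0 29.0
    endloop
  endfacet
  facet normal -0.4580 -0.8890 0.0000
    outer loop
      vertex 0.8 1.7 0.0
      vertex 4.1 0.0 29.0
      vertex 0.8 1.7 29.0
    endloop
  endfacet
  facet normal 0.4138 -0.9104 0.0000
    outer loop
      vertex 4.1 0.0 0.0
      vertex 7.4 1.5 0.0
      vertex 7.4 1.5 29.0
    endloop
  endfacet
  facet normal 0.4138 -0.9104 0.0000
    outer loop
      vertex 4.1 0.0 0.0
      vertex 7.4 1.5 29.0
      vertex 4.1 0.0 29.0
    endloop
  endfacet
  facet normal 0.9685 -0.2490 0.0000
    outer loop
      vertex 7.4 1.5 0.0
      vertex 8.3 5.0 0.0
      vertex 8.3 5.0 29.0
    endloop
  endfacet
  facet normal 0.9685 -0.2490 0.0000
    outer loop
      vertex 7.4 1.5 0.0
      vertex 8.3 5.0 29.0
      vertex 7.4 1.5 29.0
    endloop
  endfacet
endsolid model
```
; perimeter-only toolpath
G21 ; units = mm
G90 ; absolute positioning
G28 ; home
; layer 1
G0 Z4.1
G0 X8.3 Y5.0
G1 X6.1 Y7.9
G1 X2.5 Y8.0
G1 X0.1 Y5.3
G1 X0.8 Y1.7
G1 X4.1 Y0.0
G1 X7.4 Y1.5
G1 X8.3 Y5.0
; layer 2
G0 Z8.3
G0 X8.3 Y5.0
G1 X6.1 Y7.9
G1 X2.5 Y8.0
G1 X0.1 Y5.3
G1 X0.8 Y1.7
G1 X4.1 Y0.0
G1 X7.4 Y1.5
G1 X8.3 Y5.0
; layer 3
G0 Z12.4
G0 X8.3 Y5.0
G1 X6.1 Y7.9
G1 X2.5 Y8.0
G1 X0.1 Y5.3
G1 X0.8 Y1.7
G1 X4.1 Y0.0
G1 X7.4 Y1.5
G1 X8.3 Y5.0
; layer 4
G0 Z16.6
G0 X8.3 Y5.0
G1 X6.1 Y7.9
G1 X2.5 Y8.0
G1 X0.1 Y5.3
G1 X0.8 Y1.7
G1 X4.1 Y0.0
G1 X7.4 Y1.5
G1 X8.3 Y5.0
; layer 5
G0 Z20.7
G0 X8.3 Y5.0
G1 X6.1 Y7.9
G1 X2.5 Y8.0
G1 X0.1 Y5.3
G1 X0.8 Y1.7
G1 X4.1 Y0.0
G1 X7.4 Y1.5
G1 X8.3 Y5.0
; layer 6
G0 Z24.9
G0 X8.3 Y5.0
G1 X6.1 Y7.9
G1 X2.5 Y8.0
G1 X0.1 Y5.3
G1 X0.8 Y1.7
G1 X4.1 Y0.0
G1 X7.4 Y1.5
G1 X8.3 Y5.0
; layer 7
G0 Z29.0
G0 X8.3 Y5.0
G1 X6.1 Y7.9
G1 X2.5 Y8.0
G1 X0.1 Y5.3
G1 X0.8 Y1.7
G1 X4.1 Y0.0
G1 X7.4 Y1.5
G1 X8.3 Y5.0
M2 ; end

The solid is a regular 7-sided prism (a cylinder approximated with 7 flat sides), circumscribed radius ≈ 4.2 mm, height ≈ 29 mm. Slicing at Δz = 4.1 mm — 7 equal slices spanning the solid's height, so layer i sits at z = i·h/7 — gives 7 non-empty perimeters. Each is a 7-segment closed polygon; G0 lifts to the layer z and rapids to the start vertex, then G1 traces the edges.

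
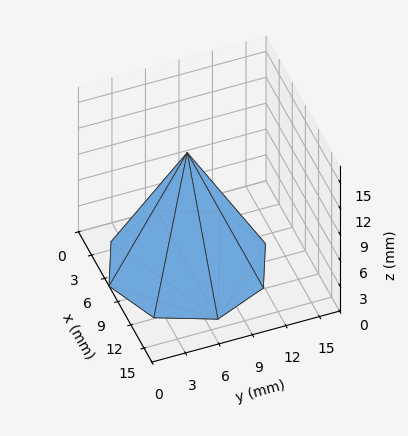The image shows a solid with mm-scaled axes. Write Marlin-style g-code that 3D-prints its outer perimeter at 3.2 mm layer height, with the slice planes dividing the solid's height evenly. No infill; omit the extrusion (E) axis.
Reading the render: the shape is a regular 8-sided pyramid, base circumscribed radius ≈ 7 mm, apex at z ≈ 13 mm (dimensions read to the nearest mm from the axis ticks). For the g-code, the solid's height is divided into equal slices at the stated Δz and each level perimeter traced with G1 moves after a G0 lift.

; perimeter-only toolpath
G21 ; units = mm
G90 ; absolute positioning
G28 ; home
; layer 1
G0 Z3.2
G0 X12.2 Y7.0
G1 X10.7 Y10.7
G1 X7.0 Y12.2
G1 X3.3 Y10.7
G1 X1.8 Y7.0
G1 X3.3 Y3.3
G1 X7.0 Y1.8
G1 X10.7 Y3.3
G1 X12.2 Y7.0
; layer 2
G0 Z6.5
G0 X10.5 Y7.0
G1 X9.4 Y9.4
G1 X7.0 Y10.5
G1 X4.5 Y9.4
G1 X3.5 Y7.0
G1 X4.5 Y4.5
G1 X7.0 Y3.5
G1 X9.4 Y4.5
G1 X10.5 Y7.0
; layer 3
G0 Z9.8
G0 X8.8 Y7.0
G1 X8.2 Y8.2
G1 X7.0 Y8.8
G1 X5.8 Y8.2
G1 X5.2 Y7.0
G1 X5.8 Y5.8
G1 X7.0 Y5.2
G1 X8.2 Y5.8
G1 X8.8 Y7.0
M2 ; end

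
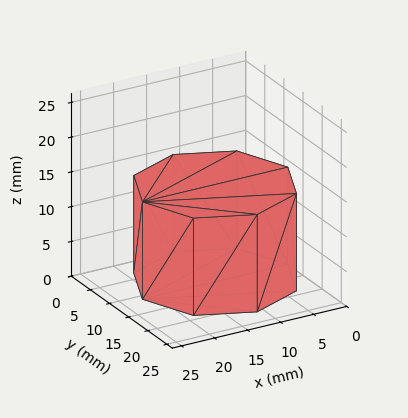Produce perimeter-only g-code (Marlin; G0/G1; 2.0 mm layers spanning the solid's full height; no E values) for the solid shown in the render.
Reading the render: the shape is a regular 8-sided prism (a cylinder approximated with 8 flat sides), circumscribed radius ≈ 11 mm, height ≈ 14 mm (dimensions read to the nearest mm from the axis ticks). For the g-code, the solid's height is divided into equal slices at the stated Δz and each level perimeter traced with G1 moves after a G0 lift.

; perimeter-only toolpath
G21 ; units = mm
G90 ; absolute positioning
G28 ; home
; layer 1
G0 Z2.0
G0 X22.0 Y11.0
G1 X18.8 Y18.8
G1 X11.0 Y22.0
G1 X3.2 Y18.8
G1 X0.0 Y11.0
G1 X3.2 Y3.2
G1 X11.0 Y0.0
G1 X18.8 Y3.2
G1 X22.0 Y11.0
; layer 2
G0 Z4.0
G0 X22.0 Y11.0
G1 X18.8 Y18.8
G1 X11.0 Y22.0
G1 X3.2 Y18.8
G1 X0.0 Y11.0
G1 X3.2 Y3.2
G1 X11.0 Y0.0
G1 X18.8 Y3.2
G1 X22.0 Y11.0
; layer 3
G0 Z6.0
G0 X22.0 Y11.0
G1 X18.8 Y18.8
G1 X11.0 Y22.0
G1 X3.2 Y18.8
G1 X0.0 Y11.0
G1 X3.2 Y3.2
G1 X11.0 Y0.0
G1 X18.8 Y3.2
G1 X22.0 Y11.0
; layer 4
G0 Z8.0
G0 X22.0 Y11.0
G1 X18.8 Y18.8
G1 X11.0 Y22.0
G1 X3.2 Y18.8
G1 X0.0 Y11.0
G1 X3.2 Y3.2
G1 X11.0 Y0.0
G1 X18.8 Y3.2
G1 X22.0 Y11.0
; layer 5
G0 Z10.0
G0 X22.0 Y11.0
G1 X18.8 Y18.8
G1 X11.0 Y22.0
G1 X3.2 Y18.8
G1 X0.0 Y11.0
G1 X3.2 Y3.2
G1 X11.0 Y0.0
G1 X18.8 Y3.2
G1 X22.0 Y11.0
; layer 6
G0 Z12.0
G0 X22.0 Y11.0
G1 X18.8 Y18.8
G1 X11.0 Y22.0
G1 X3.2 Y18.8
G1 X0.0 Y11.0
G1 X3.2 Y3.2
G1 X11.0 Y0.0
G1 X18.8 Y3.2
G1 X22.0 Y11.0
; layer 7
G0 Z14.0
G0 X22.0 Y11.0
G1 X18.8 Y18.8
G1 X11.0 Y22.0
G1 X3.2 Y18.8
G1 X0.0 Y11.0
G1 X3.2 Y3.2
G1 X11.0 Y0.0
G1 X18.8 Y3.2
G1 X22.0 Y11.0
M2 ; end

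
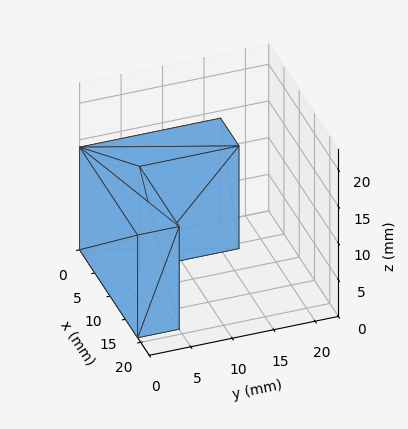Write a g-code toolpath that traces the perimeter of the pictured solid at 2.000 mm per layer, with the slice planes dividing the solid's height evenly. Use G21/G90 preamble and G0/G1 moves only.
Reading the render: the shape is an L-shaped prism: outer 19 × 17 mm, arm thicknesses ≈ 5 mm (horizontal) and 6 mm (vertical), extruded 14 mm in z (dimensions read to the nearest mm from the axis ticks). For the g-code, the solid's height is divided into equal slices at the stated Δz and each level perimeter traced with G1 moves after a G0 lift.

; perimeter-only toolpath
G21 ; units = mm
G90 ; absolute positioning
G28 ; home
; layer 1
G0 Z2.000
G0 X0.000 Y0.000
G1 X19.000 Y0.000
G1 X19.000 Y5.000
G1 X6.000 Y5.000
G1 X6.000 Y17.000
G1 X0.000 Y17.000
G1 X0.000 Y0.000
; layer 2
G0 Z4.000
G0 X0.000 Y0.000
G1 X19.000 Y0.000
G1 X19.000 Y5.000
G1 X6.000 Y5.000
G1 X6.000 Y17.000
G1 X0.000 Y17.000
G1 X0.000 Y0.000
; layer 3
G0 Z6.000
G0 X0.000 Y0.000
G1 X19.000 Y0.000
G1 X19.000 Y5.000
G1 X6.000 Y5.000
G1 X6.000 Y17.000
G1 X0.000 Y17.000
G1 X0.000 Y0.000
; layer 4
G0 Z8.000
G0 X0.000 Y0.000
G1 X19.000 Y0.000
G1 X19.000 Y5.000
G1 X6.000 Y5.000
G1 X6.000 Y17.000
G1 X0.000 Y17.000
G1 X0.000 Y0.000
; layer 5
G0 Z10.000
G0 X0.000 Y0.000
G1 X19.000 Y0.000
G1 X19.000 Y5.000
G1 X6.000 Y5.000
G1 X6.000 Y17.000
G1 X0.000 Y17.000
G1 X0.000 Y0.000
; layer 6
G0 Z12.000
G0 X0.000 Y0.000
G1 X19.000 Y0.000
G1 X19.000 Y5.000
G1 X6.000 Y5.000
G1 X6.000 Y17.000
G1 X0.000 Y17.000
G1 X0.000 Y0.000
; layer 7
G0 Z14.000
G0 X0.000 Y0.000
G1 X19.000 Y0.000
G1 X19.000 Y5.000
G1 X6.000 Y5.000
G1 X6.000 Y17.000
G1 X0.000 Y17.000
G1 X0.000 Y0.000
M2 ; end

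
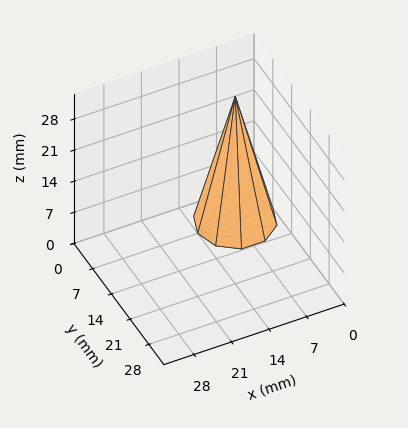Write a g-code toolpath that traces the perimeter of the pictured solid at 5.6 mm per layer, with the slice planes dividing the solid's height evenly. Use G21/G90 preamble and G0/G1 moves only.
Reading the render: the shape is a regular 10-sided pyramid, base circumscribed radius ≈ 7 mm, apex at z ≈ 28 mm (dimensions read to the nearest mm from the axis ticks). For the g-code, the solid's height is divided into equal slices at the stated Δz and each level perimeter traced with G1 moves after a G0 lift.

; perimeter-only toolpath
G21 ; units = mm
G90 ; absolute positioning
G28 ; home
; layer 1
G0 Z5.6
G0 X12.6 Y7.0
G1 X11.6 Y10.3
G1 X8.8 Y12.4
G1 X5.2 Y12.4
G1 X2.4 Y10.3
G1 X1.4 Y7.0
G1 X2.4 Y3.7
G1 X5.2 Y1.6
G1 X8.8 Y1.6
G1 X11.6 Y3.7
G1 X12.6 Y7.0
; layer 2
G0 Z11.2
G0 X11.2 Y7.0
G1 X10.4 Y9.5
G1 X8.3 Y11.0
G1 X5.7 Y11.0
G1 X3.6 Y9.5
G1 X2.8 Y7.0
G1 X3.6 Y4.5
G1 X5.7 Y3.0
G1 X8.3 Y3.0
G1 X10.4 Y4.5
G1 X11.2 Y7.0
; layer 3
G0 Z16.8
G0 X9.8 Y7.0
G1 X9.3 Y8.6
G1 X7.9 Y9.7
G1 X6.1 Y9.7
G1 X4.7 Y8.6
G1 X4.2 Y7.0
G1 X4.7 Y5.4
G1 X6.1 Y4.3
G1 X7.9 Y4.3
G1 X9.3 Y5.4
G1 X9.8 Y7.0
; layer 4
G0 Z22.4
G0 X8.4 Y7.0
G1 X8.1 Y7.8
G1 X7.4 Y8.3
G1 X6.6 Y8.3
G1 X5.9 Y7.8
G1 X5.6 Y7.0
G1 X5.9 Y6.2
G1 X6.6 Y5.7
G1 X7.4 Y5.7
G1 X8.1 Y6.2
G1 X8.4 Y7.0
M2 ; end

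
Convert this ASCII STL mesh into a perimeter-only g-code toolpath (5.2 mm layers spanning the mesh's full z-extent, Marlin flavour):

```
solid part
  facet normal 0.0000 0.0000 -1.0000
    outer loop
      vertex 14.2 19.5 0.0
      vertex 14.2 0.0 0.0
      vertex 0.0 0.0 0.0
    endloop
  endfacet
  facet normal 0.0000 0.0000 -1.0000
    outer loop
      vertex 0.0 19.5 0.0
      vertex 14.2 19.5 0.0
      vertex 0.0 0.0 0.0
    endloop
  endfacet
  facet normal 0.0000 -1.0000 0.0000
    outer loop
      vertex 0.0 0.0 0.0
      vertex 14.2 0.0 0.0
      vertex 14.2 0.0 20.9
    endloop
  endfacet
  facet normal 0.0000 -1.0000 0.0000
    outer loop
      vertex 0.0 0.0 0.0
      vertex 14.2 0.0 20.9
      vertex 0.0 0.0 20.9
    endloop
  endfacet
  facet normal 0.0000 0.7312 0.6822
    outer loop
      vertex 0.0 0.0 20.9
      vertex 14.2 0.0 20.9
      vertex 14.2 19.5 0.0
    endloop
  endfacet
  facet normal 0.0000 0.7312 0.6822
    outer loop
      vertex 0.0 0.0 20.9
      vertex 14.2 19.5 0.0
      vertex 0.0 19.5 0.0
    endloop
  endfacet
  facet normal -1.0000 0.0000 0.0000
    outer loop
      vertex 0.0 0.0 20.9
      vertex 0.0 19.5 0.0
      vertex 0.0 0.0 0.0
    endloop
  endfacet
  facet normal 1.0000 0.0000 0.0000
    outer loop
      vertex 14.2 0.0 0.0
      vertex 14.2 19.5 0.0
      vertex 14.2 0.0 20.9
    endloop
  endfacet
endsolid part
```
; perimeter-only toolpath
G21 ; units = mm
G90 ; absolute positioning
G28 ; home
; layer 1
G0 Z5.2
G0 X0.0 Y0.0
G1 X14.2 Y0.0
G1 X14.2 Y14.6
G1 X0.0 Y14.6
G1 X0.0 Y0.0
; layer 2
G0 Z10.4
G0 X0.0 Y0.0
G1 X14.2 Y0.0
G1 X14.2 Y9.8
G1 X0.0 Y9.8
G1 X0.0 Y0.0
; layer 3
G0 Z15.7
G0 X0.0 Y0.0
G1 X14.2 Y0.0
G1 X14.2 Y4.9
G1 X0.0 Y4.9
G1 X0.0 Y0.0
M2 ; end

The solid is a wedge (ramp): 14.2 × 19.5 mm base, rising to 20.9 mm along the y=0 edge and sloping linearly to z=0 at y=19.5. Slicing at Δz = 5.2 mm — 4 equal slices spanning the solid's height, so layer i sits at z = i·h/4 — gives 3 non-empty perimeters. Each is a 4-segment closed polygon; G0 lifts to the layer z and rapids to the start vertex, then G1 traces the edges. The cross-section shrinks linearly with z (the slice at the apex is degenerate and omitted).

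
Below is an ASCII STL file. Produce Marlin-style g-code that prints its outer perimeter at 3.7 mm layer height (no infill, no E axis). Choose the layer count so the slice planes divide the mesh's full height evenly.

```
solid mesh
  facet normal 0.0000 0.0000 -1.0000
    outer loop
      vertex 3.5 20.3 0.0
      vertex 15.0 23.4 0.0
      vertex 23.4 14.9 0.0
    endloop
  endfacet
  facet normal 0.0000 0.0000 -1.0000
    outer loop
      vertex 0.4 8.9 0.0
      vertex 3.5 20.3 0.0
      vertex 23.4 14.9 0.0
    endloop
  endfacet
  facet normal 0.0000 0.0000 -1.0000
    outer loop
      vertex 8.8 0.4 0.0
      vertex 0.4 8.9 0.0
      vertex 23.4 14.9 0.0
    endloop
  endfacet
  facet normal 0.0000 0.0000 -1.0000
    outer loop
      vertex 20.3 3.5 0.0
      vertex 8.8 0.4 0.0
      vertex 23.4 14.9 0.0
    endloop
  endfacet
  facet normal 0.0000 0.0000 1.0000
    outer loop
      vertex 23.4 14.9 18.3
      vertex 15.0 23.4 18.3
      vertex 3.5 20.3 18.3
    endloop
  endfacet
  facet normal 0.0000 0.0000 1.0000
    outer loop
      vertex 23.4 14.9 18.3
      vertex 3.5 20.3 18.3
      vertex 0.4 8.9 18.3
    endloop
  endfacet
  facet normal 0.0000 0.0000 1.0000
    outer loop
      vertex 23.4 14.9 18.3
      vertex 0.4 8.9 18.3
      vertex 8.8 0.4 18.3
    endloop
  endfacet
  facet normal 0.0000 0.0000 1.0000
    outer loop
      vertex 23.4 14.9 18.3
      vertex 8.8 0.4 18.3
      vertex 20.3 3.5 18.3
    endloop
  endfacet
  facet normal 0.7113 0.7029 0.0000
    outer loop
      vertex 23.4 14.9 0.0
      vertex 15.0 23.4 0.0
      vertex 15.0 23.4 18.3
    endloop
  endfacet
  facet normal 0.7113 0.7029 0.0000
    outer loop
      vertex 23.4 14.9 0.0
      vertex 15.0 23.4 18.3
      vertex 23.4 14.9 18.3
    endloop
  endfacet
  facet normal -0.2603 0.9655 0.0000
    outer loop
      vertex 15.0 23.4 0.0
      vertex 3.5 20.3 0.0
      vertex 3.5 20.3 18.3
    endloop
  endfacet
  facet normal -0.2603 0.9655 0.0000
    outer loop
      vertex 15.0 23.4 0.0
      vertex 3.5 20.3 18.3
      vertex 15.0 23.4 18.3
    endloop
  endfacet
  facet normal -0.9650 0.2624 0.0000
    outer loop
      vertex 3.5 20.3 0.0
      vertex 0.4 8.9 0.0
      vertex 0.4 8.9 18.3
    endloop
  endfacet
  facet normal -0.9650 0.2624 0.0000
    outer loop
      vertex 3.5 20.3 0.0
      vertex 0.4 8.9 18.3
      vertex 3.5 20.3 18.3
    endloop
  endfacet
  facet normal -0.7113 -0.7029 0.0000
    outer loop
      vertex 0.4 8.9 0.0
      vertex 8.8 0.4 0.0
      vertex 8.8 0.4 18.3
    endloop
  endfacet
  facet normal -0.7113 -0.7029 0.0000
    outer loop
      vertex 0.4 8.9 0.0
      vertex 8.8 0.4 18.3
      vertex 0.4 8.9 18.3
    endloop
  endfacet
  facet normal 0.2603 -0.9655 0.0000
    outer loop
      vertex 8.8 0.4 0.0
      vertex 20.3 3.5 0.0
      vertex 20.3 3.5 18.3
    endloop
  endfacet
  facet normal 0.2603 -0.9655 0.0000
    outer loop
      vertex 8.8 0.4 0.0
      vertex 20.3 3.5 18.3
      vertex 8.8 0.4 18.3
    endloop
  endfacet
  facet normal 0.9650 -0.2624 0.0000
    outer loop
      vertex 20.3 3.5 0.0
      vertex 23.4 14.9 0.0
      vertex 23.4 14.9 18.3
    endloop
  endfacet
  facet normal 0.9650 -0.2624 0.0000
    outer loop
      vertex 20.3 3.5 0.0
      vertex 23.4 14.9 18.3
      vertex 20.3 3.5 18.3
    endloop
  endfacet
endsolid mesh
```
; perimeter-only toolpath
G21 ; units = mm
G90 ; absolute positioning
G28 ; home
; layer 1
G0 Z3.7
G0 X23.4 Y14.9
G1 X15.0 Y23.4
G1 X3.5 Y20.3
G1 X0.4 Y8.9
G1 X8.8 Y0.4
G1 X20.3 Y3.5
G1 X23.4 Y14.9
; layer 2
G0 Z7.3
G0 X23.4 Y14.9
G1 X15.0 Y23.4
G1 X3.5 Y20.3
G1 X0.4 Y8.9
G1 X8.8 Y0.4
G1 X20.3 Y3.5
G1 X23.4 Y14.9
; layer 3
G0 Z11.0
G0 X23.4 Y14.9
G1 X15.0 Y23.4
G1 X3.5 Y20.3
G1 X0.4 Y8.9
G1 X8.8 Y0.4
G1 X20.3 Y3.5
G1 X23.4 Y14.9
; layer 4
G0 Z14.6
G0 X23.4 Y14.9
G1 X15.0 Y23.4
G1 X3.5 Y20.3
G1 X0.4 Y8.9
G1 X8.8 Y0.4
G1 X20.3 Y3.5
G1 X23.4 Y14.9
; layer 5
G0 Z18.3
G0 X23.4 Y14.9
G1 X15.0 Y23.4
G1 X3.5 Y20.3
G1 X0.4 Y8.9
G1 X8.8 Y0.4
G1 X20.3 Y3.5
G1 X23.4 Y14.9
M2 ; end

The solid is a regular 6-sided prism (a cylinder approximated with 6 flat sides), circumscribed radius ≈ 11.9 mm, height ≈ 18.3 mm. Slicing at Δz = 3.7 mm — 5 equal slices spanning the solid's height, so layer i sits at z = i·h/5 — gives 5 non-empty perimeters. Each is a 6-segment closed polygon; G0 lifts to the layer z and rapids to the start vertex, then G1 traces the edges.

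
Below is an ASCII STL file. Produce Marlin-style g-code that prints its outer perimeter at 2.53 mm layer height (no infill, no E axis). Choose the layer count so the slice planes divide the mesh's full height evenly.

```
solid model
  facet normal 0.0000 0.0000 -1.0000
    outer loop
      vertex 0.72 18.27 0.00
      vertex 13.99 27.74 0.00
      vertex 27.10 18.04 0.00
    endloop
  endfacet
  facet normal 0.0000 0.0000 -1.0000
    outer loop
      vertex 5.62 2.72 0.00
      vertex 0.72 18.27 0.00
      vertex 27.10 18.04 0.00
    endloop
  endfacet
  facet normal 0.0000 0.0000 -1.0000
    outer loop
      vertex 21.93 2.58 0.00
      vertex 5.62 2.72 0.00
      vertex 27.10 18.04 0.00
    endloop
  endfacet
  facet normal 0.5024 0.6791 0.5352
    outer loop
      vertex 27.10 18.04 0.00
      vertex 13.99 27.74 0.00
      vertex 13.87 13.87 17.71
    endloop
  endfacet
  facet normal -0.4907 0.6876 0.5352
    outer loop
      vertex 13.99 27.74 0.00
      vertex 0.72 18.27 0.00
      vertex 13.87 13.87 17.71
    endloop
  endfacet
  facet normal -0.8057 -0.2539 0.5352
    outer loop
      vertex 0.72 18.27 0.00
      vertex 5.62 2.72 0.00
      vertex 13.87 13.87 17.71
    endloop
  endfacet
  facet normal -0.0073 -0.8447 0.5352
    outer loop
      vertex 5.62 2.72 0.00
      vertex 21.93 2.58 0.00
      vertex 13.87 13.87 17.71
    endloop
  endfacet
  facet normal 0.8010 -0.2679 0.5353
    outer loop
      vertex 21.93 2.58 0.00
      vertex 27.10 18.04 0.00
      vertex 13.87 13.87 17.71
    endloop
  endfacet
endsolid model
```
; perimeter-only toolpath
G21 ; units = mm
G90 ; absolute positioning
G28 ; home
; layer 1
G0 Z2.53
G0 X25.21 Y17.44
G1 X13.97 Y25.76
G1 X2.60 Y17.64
G1 X6.80 Y4.31
G1 X20.78 Y4.19
G1 X25.21 Y17.44
; layer 2
G0 Z5.06
G0 X23.32 Y16.85
G1 X13.96 Y23.78
G1 X4.48 Y17.01
G1 X7.98 Y5.91
G1 X19.63 Y5.81
G1 X23.32 Y16.85
; layer 3
G0 Z7.59
G0 X21.43 Y16.25
G1 X13.94 Y21.80
G1 X6.36 Y16.38
G1 X9.16 Y7.50
G1 X18.48 Y7.42
G1 X21.43 Y16.25
; layer 4
G0 Z10.12
G0 X19.54 Y15.66
G1 X13.92 Y19.81
G1 X8.23 Y15.76
G1 X10.33 Y9.09
G1 X17.32 Y9.03
G1 X19.54 Y15.66
; layer 5
G0 Z12.65
G0 X17.65 Y15.06
G1 X13.90 Y17.83
G1 X10.11 Y15.13
G1 X11.51 Y10.68
G1 X16.17 Y10.64
G1 X17.65 Y15.06
; layer 6
G0 Z15.18
G0 X15.76 Y14.47
G1 X13.89 Y15.85
G1 X11.99 Y14.50
G1 X12.69 Y12.28
G1 X15.02 Y12.26
G1 X15.76 Y14.47
M2 ; end

The solid is a regular 5-sided pyramid, base circumscribed radius ≈ 13.9 mm, apex at z ≈ 17.7 mm. Slicing at Δz = 2.53 mm — 7 equal slices spanning the solid's height, so layer i sits at z = i·h/7 — gives 6 non-empty perimeters. Each is a 5-segment closed polygon; G0 lifts to the layer z and rapids to the start vertex, then G1 traces the edges. The cross-section shrinks linearly with z (the slice at the apex is degenerate and omitted).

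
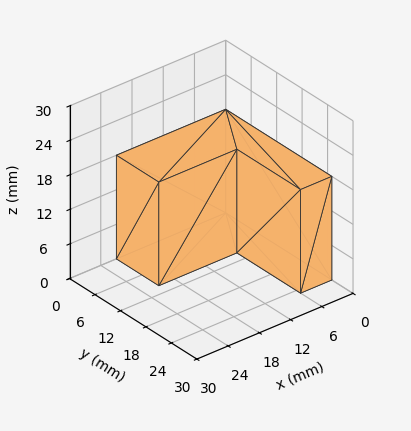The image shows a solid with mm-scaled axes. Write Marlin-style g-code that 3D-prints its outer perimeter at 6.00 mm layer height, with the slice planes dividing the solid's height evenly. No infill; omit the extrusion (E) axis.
Reading the render: the shape is an L-shaped prism: outer 21 × 25 mm, arm thicknesses ≈ 10 mm (horizontal) and 6 mm (vertical), extruded 18 mm in z (dimensions read to the nearest mm from the axis ticks). For the g-code, the solid's height is divided into equal slices at the stated Δz and each level perimeter traced with G1 moves after a G0 lift.

; perimeter-only toolpath
G21 ; units = mm
G90 ; absolute positioning
G28 ; home
; layer 1
G0 Z6.00
G0 X0.00 Y0.00
G1 X21.00 Y0.00
G1 X21.00 Y10.00
G1 X6.00 Y10.00
G1 X6.00 Y25.00
G1 X0.00 Y25.00
G1 X0.00 Y0.00
; layer 2
G0 Z12.00
G0 X0.00 Y0.00
G1 X21.00 Y0.00
G1 X21.00 Y10.00
G1 X6.00 Y10.00
G1 X6.00 Y25.00
G1 X0.00 Y25.00
G1 X0.00 Y0.00
; layer 3
G0 Z18.00
G0 X0.00 Y0.00
G1 X21.00 Y0.00
G1 X21.00 Y10.00
G1 X6.00 Y10.00
G1 X6.00 Y25.00
G1 X0.00 Y25.00
G1 X0.00 Y0.00
M2 ; end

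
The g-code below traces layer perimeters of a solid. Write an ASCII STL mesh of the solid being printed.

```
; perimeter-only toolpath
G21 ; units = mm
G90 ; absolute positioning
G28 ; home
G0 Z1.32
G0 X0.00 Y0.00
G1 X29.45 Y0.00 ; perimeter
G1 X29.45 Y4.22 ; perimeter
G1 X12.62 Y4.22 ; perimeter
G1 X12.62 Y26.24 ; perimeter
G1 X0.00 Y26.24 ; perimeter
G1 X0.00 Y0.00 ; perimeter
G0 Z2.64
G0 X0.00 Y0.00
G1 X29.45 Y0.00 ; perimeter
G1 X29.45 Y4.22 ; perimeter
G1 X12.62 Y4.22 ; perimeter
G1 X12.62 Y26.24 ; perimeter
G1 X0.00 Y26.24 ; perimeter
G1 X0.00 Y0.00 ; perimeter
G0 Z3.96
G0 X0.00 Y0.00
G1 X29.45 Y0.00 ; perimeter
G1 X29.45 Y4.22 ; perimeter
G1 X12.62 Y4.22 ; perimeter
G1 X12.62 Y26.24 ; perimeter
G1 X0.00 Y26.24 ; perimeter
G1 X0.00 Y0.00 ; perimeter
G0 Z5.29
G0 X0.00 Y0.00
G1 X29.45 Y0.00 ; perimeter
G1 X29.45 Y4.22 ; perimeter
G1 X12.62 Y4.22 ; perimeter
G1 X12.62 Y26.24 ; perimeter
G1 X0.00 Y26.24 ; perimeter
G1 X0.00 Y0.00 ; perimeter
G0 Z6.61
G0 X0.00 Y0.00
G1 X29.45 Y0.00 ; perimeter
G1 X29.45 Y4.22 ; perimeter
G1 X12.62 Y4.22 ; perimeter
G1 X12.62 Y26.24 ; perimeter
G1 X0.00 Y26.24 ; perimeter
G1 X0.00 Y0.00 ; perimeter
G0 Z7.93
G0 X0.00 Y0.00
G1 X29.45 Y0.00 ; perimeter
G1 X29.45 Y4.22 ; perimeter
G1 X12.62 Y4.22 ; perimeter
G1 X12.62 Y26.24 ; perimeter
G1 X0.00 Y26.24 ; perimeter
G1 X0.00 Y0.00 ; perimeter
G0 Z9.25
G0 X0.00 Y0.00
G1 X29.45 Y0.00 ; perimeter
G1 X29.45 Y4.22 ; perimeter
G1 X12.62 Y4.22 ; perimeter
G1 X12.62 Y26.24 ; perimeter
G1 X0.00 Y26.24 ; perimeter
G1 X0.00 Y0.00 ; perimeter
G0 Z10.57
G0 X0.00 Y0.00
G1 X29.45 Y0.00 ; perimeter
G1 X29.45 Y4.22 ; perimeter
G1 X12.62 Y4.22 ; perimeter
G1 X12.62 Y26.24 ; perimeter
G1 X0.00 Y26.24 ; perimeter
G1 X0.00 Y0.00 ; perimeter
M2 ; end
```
solid part
  facet normal 0.0000 0.0000 -1.0000
    outer loop
      vertex 29.45 4.22 0.00
      vertex 29.45 0.00 0.00
      vertex 0.00 0.00 0.00
    endloop
  endfacet
  facet normal 0.0000 0.0000 -1.0000
    outer loop
      vertex 12.62 4.22 0.00
      vertex 29.45 4.22 0.00
      vertex 0.00 0.00 0.00
    endloop
  endfacet
  facet normal 0.0000 0.0000 -1.0000
    outer loop
      vertex 12.62 26.24 0.00
      vertex 12.62 4.22 0.00
      vertex 0.00 0.00 0.00
    endloop
  endfacet
  facet normal 0.0000 0.0000 -1.0000
    outer loop
      vertex 0.00 26.24 0.00
      vertex 12.62 26.24 0.00
      vertex 0.00 0.00 0.00
    endloop
  endfacet
  facet normal 0.0000 0.0000 1.0000
    outer loop
      vertex 0.00 0.00 10.57
      vertex 29.45 0.00 10.57
      vertex 29.45 4.22 10.57
    endloop
  endfacet
  facet normal 0.0000 0.0000 1.0000
    outer loop
      vertex 0.00 0.00 10.57
      vertex 29.45 4.22 10.57
      vertex 12.62 4.22 10.57
    endloop
  endfacet
  facet normal 0.0000 0.0000 1.0000
    outer loop
      vertex 0.00 0.00 10.57
      vertex 12.62 4.22 10.57
      vertex 12.62 26.24 10.57
    endloop
  endfacet
  facet normal 0.0000 0.0000 1.0000
    outer loop
      vertex 0.00 0.00 10.57
      vertex 12.62 26.24 10.57
      vertex 0.00 26.24 10.57
    endloop
  endfacet
  facet normal 0.0000 -1.0000 0.0000
    outer loop
      vertex 0.00 0.00 0.00
      vertex 29.45 0.00 0.00
      vertex 29.45 0.00 10.57
    endloop
  endfacet
  facet normal 0.0000 -1.0000 0.0000
    outer loop
      vertex 0.00 0.00 0.00
      vertex 29.45 0.00 10.57
      vertex 0.00 0.00 10.57
    endloop
  endfacet
  facet normal 1.0000 0.0000 0.0000
    outer loop
      vertex 29.45 0.00 0.00
      vertex 29.45 4.22 0.00
      vertex 29.45 4.22 10.57
    endloop
  endfacet
  facet normal 1.0000 0.0000 0.0000
    outer loop
      vertex 29.45 0.00 0.00
      vertex 29.45 4.22 10.57
      vertex 29.45 0.00 10.57
    endloop
  endfacet
  facet normal 0.0000 1.0000 0.0000
    outer loop
      vertex 29.45 4.22 0.00
      vertex 12.62 4.22 0.00
      vertex 12.62 4.22 10.57
    endloop
  endfacet
  facet normal 0.0000 1.0000 0.0000
    outer loop
      vertex 29.45 4.22 0.00
      vertex 12.62 4.22 10.57
      vertex 29.45 4.22 10.57
    endloop
  endfacet
  facet normal 1.0000 0.0000 0.0000
    outer loop
      vertex 12.62 4.22 0.00
      vertex 12.62 26.24 0.00
      vertex 12.62 26.24 10.57
    endloop
  endfacet
  facet normal 1.0000 0.0000 0.0000
    outer loop
      vertex 12.62 4.22 0.00
      vertex 12.62 26.24 10.57
      vertex 12.62 4.22 10.57
    endloop
  endfacet
  facet normal 0.0000 1.0000 0.0000
    outer loop
      vertex 12.62 26.24 0.00
      vertex 0.00 26.24 0.00
      vertex 0.00 26.24 10.57
    endloop
  endfacet
  facet normal 0.0000 1.0000 0.0000
    outer loop
      vertex 12.62 26.24 0.00
      vertex 0.00 26.24 10.57
      vertex 12.62 26.24 10.57
    endloop
  endfacet
  facet normal -1.0000 0.0000 0.0000
    outer loop
      vertex 0.00 26.24 0.00
      vertex 0.00 0.00 0.00
      vertex 0.00 0.00 10.57
    endloop
  endfacet
  facet normal -1.0000 0.0000 0.0000
    outer loop
      vertex 0.00 26.24 0.00
      vertex 0.00 0.00 10.57
      vertex 0.00 26.24 10.57
    endloop
  endfacet
endsolid part

The G0 Z moves step by Δz≈1.32 mm. Every layer's G1 loop is the same polygon, so the solid is a straight extrusion of it from z=0 to z≈10.6. Closing with flat bottom and top caps and triangulating gives 20 facets — an L-shaped prism: outer 29.4 × 26.2 mm, arm thicknesses ≈ 4.22 mm (horizontal) and 12.6 mm (vertical), extruded 10.6 mm in z.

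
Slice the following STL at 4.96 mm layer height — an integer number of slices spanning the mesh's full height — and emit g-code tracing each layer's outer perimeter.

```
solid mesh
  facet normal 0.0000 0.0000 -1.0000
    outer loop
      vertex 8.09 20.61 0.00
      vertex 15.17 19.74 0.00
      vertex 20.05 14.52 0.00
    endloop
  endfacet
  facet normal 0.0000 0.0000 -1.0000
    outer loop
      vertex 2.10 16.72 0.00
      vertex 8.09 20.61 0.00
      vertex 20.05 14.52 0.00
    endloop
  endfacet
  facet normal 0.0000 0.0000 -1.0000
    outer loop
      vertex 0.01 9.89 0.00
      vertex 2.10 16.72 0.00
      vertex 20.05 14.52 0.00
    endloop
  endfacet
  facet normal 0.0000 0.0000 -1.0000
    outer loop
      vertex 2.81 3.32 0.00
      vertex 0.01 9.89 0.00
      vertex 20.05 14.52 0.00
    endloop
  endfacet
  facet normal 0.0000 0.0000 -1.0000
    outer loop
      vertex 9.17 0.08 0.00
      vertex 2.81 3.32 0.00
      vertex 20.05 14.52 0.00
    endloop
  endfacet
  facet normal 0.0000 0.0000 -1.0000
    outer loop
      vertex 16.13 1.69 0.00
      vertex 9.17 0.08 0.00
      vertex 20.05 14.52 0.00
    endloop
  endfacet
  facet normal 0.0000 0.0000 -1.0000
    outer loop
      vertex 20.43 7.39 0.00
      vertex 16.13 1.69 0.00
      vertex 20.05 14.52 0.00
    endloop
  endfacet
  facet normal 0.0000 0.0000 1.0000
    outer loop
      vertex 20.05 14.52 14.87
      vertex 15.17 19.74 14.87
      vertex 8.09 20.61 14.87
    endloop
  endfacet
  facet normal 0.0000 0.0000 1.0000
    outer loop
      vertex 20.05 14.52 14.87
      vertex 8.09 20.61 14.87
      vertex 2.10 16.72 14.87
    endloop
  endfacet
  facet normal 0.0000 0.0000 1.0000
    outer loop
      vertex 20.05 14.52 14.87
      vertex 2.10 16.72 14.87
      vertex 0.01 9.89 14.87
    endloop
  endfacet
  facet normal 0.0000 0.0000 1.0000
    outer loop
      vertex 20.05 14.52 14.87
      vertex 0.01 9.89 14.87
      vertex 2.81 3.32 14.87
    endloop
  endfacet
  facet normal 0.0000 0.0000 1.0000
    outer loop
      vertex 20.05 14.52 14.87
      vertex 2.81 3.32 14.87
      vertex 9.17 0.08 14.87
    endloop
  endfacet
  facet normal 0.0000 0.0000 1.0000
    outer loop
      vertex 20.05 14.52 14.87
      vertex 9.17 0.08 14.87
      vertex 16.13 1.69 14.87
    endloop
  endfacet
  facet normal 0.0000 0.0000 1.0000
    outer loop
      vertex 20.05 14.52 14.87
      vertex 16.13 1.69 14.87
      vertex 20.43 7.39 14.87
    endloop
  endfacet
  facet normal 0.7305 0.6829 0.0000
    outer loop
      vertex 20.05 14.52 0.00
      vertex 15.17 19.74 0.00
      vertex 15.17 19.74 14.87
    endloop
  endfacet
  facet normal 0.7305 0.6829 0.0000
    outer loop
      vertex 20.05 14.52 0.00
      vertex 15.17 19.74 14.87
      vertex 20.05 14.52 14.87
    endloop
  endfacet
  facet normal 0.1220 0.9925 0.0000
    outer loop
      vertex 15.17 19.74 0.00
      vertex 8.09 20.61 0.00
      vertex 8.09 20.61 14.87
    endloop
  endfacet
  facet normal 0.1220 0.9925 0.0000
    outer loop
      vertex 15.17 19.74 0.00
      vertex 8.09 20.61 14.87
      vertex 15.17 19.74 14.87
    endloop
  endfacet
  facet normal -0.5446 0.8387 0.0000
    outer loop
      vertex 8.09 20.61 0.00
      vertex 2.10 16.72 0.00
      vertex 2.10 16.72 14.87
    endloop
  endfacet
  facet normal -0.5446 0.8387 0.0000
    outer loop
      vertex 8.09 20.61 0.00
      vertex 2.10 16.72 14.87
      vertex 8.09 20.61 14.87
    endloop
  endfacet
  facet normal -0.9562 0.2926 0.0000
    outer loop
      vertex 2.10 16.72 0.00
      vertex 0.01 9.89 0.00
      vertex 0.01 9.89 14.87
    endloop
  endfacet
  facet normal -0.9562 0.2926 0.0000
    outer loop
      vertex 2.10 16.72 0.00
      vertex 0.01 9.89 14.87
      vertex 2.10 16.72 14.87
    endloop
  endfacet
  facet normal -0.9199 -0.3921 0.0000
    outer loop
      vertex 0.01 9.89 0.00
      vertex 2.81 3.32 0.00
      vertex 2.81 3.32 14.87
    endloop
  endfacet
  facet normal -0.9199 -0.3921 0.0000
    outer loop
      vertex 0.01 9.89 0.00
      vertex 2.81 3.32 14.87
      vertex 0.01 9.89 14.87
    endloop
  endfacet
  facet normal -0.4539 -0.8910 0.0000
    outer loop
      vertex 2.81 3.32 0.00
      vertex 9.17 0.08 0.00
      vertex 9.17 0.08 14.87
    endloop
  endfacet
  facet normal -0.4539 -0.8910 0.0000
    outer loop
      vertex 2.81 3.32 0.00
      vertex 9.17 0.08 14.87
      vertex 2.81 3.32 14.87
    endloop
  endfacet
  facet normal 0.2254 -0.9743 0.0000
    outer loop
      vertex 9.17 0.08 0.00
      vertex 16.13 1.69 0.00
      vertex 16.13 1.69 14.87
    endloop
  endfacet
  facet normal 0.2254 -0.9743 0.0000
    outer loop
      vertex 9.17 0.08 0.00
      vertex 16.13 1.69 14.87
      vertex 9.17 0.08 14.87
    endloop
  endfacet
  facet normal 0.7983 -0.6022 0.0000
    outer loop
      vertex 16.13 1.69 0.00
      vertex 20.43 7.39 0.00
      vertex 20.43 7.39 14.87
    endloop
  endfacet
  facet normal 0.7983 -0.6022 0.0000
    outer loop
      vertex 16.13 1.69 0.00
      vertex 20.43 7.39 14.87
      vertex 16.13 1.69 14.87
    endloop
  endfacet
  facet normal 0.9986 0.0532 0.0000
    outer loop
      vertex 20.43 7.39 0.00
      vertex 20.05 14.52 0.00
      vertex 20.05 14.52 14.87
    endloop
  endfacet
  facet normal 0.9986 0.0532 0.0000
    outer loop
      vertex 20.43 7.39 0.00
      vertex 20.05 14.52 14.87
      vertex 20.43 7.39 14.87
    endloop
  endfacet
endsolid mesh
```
; perimeter-only toolpath
G21 ; units = mm
G90 ; absolute positioning
G28 ; home
; layer 1
G0 Z4.96
G0 X20.05 Y14.52
G1 X15.17 Y19.74
G1 X8.09 Y20.61
G1 X2.10 Y16.72
G1 X0.01 Y9.89
G1 X2.81 Y3.32
G1 X9.17 Y0.08
G1 X16.13 Y1.69
G1 X20.43 Y7.39
G1 X20.05 Y14.52
; layer 2
G0 Z9.91
G0 X20.05 Y14.52
G1 X15.17 Y19.74
G1 X8.09 Y20.61
G1 X2.10 Y16.72
G1 X0.01 Y9.89
G1 X2.81 Y3.32
G1 X9.17 Y0.08
G1 X16.13 Y1.69
G1 X20.43 Y7.39
G1 X20.05 Y14.52
; layer 3
G0 Z14.87
G0 X20.05 Y14.52
G1 X15.17 Y19.74
G1 X8.09 Y20.61
G1 X2.10 Y16.72
G1 X0.01 Y9.89
G1 X2.81 Y3.32
G1 X9.17 Y0.08
G1 X16.13 Y1.69
G1 X20.43 Y7.39
G1 X20.05 Y14.52
M2 ; end

The solid is a regular 9-sided prism (a cylinder approximated with 9 flat sides), circumscribed radius ≈ 10.4 mm, height ≈ 14.9 mm. Slicing at Δz = 4.96 mm — 3 equal slices spanning the solid's height, so layer i sits at z = i·h/3 — gives 3 non-empty perimeters. Each is a 9-segment closed polygon; G0 lifts to the layer z and rapids to the start vertex, then G1 traces the edges.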